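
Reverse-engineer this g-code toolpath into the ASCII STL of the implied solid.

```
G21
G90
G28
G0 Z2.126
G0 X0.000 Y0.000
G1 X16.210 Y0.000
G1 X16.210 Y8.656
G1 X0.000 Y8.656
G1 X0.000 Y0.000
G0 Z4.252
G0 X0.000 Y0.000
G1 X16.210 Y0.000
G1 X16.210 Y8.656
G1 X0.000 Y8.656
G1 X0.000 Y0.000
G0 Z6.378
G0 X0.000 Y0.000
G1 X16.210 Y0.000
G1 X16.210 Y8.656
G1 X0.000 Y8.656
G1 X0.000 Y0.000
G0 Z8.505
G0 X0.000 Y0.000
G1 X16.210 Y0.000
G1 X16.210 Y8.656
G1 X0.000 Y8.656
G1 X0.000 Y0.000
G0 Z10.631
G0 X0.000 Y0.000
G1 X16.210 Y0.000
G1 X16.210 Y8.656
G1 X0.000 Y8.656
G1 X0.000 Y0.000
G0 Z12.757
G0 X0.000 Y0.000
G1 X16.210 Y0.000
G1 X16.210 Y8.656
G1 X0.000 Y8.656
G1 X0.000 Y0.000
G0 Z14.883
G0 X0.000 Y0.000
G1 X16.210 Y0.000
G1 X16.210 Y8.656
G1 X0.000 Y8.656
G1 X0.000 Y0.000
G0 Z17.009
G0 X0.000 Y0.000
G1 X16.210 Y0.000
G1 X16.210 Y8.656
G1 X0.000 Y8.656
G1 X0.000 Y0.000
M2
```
solid part
  facet normal 0.0000 0.0000 -1.0000
    outer loop
      vertex 16.210 8.656 0.000
      vertex 16.210 0.000 0.000
      vertex 0.000 0.000 0.000
    endloop
  endfacet
  facet normal 0.0000 0.0000 -1.0000
    outer loop
      vertex 0.000 8.656 0.000
      vertex 16.210 8.656 0.000
      vertex 0.000 0.000 0.000
    endloop
  endfacet
  facet normal 0.0000 0.0000 1.0000
    outer loop
      vertex 0.000 0.000 17.009
      vertex 16.210 0.000 17.009
      vertex 16.210 8.656 17.009
    endloop
  endfacet
  facet normal 0.0000 0.0000 1.0000
    outer loop
      vertex 0.000 0.000 17.009
      vertex 16.210 8.656 17.009
      vertex 0.000 8.656 17.009
    endloop
  endfacet
  facet normal 0.0000 -1.0000 0.0000
    outer loop
      vertex 0.000 0.000 0.000
      vertex 16.210 0.000 0.000
      vertex 16.210 0.000 17.009
    endloop
  endfacet
  facet normal 0.0000 -1.0000 0.0000
    outer loop
      vertex 0.000 0.000 0.000
      vertex 16.210 0.000 17.009
      vertex 0.000 0.000 17.009
    endloop
  endfacet
  facet normal 0.0000 1.0000 0.0000
    outer loop
      vertex 16.210 8.656 17.009
      vertex 16.210 8.656 0.000
      vertex 0.000 8.656 0.000
    endloop
  endfacet
  facet normal 0.0000 1.0000 0.0000
    outer loop
      vertex 0.000 8.656 17.009
      vertex 16.210 8.656 17.009
      vertex 0.000 8.656 0.000
    endloop
  endfacet
  facet normal -1.0000 0.0000 0.0000
    outer loop
      vertex 0.000 8.656 17.009
      vertex 0.000 8.656 0.000
      vertex 0.000 0.000 0.000
    endloop
  endfacet
  facet normal -1.0000 0.0000 0.0000
    outer loop
      vertex 0.000 0.000 17.009
      vertex 0.000 8.656 17.009
      vertex 0.000 0.000 0.000
    endloop
  endfacet
  facet normal 1.0000 0.0000 0.0000
    outer loop
      vertex 16.210 0.000 0.000
      vertex 16.210 8.656 0.000
      vertex 16.210 8.656 17.009
    endloop
  endfacet
  facet normal 1.0000 0.0000 0.0000
    outer loop
      vertex 16.210 0.000 0.000
      vertex 16.210 8.656 17.009
      vertex 16.210 0.000 17.009
    endloop
  endfacet
endsolid part

The G0 Z moves step by Δz≈2.126 mm. Every layer's G1 loop is the same polygon, so the solid is a straight extrusion of it from z=0 to z≈17. Closing with flat bottom and top caps and triangulating gives 12 facets — a rectangular box, roughly 16.2 × 8.66 mm footprint and 17 mm tall.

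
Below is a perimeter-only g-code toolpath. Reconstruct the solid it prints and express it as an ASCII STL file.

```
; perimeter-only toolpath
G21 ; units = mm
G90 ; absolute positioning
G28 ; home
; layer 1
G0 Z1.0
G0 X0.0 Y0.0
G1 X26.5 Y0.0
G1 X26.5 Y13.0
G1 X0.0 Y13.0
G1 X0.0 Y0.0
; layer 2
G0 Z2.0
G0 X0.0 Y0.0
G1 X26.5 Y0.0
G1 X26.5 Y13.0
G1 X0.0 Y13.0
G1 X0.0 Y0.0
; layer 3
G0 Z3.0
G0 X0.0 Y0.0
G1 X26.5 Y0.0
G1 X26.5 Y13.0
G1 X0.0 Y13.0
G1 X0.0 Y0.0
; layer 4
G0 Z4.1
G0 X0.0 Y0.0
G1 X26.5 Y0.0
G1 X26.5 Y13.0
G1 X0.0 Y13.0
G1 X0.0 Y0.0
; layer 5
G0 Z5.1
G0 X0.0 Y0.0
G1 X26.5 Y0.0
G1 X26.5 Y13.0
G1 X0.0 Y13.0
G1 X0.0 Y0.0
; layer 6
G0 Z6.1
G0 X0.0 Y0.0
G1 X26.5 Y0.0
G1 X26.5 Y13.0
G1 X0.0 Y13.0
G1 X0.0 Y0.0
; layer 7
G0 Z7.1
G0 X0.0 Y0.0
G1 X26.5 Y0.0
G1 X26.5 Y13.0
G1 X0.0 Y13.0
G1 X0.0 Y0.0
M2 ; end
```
solid part
  facet normal 0.0000 0.0000 -1.0000
    outer loop
      vertex 26.5 13.0 0.0
      vertex 26.5 0.0 0.0
      vertex 0.0 0.0 0.0
    endloop
  endfacet
  facet normal 0.0000 0.0000 -1.0000
    outer loop
      vertex 0.0 13.0 0.0
      vertex 26.5 13.0 0.0
      vertex 0.0 0.0 0.0
    endloop
  endfacet
  facet normal 0.0000 0.0000 1.0000
    outer loop
      vertex 0.0 0.0 7.1
      vertex 26.5 0.0 7.1
      vertex 26.5 13.0 7.1
    endloop
  endfacet
  facet normal 0.0000 0.0000 1.0000
    outer loop
      vertex 0.0 0.0 7.1
      vertex 26.5 13.0 7.1
      vertex 0.0 13.0 7.1
    endloop
  endfacet
  facet normal 0.0000 -1.0000 0.0000
    outer loop
      vertex 0.0 0.0 0.0
      vertex 26.5 0.0 0.0
      vertex 26.5 0.0 7.1
    endloop
  endfacet
  facet normal 0.0000 -1.0000 0.0000
    outer loop
      vertex 0.0 0.0 0.0
      vertex 26.5 0.0 7.1
      vertex 0.0 0.0 7.1
    endloop
  endfacet
  facet normal 0.0000 1.0000 0.0000
    outer loop
      vertex 26.5 13.0 7.1
      vertex 26.5 13.0 0.0
      vertex 0.0 13.0 0.0
    endloop
  endfacet
  facet normal 0.0000 1.0000 0.0000
    outer loop
      vertex 0.0 13.0 7.1
      vertex 26.5 13.0 7.1
      vertex 0.0 13.0 0.0
    endloop
  endfacet
  facet normal -1.0000 0.0000 0.0000
    outer loop
      vertex 0.0 13.0 7.1
      vertex 0.0 13.0 0.0
      vertex 0.0 0.0 0.0
    endloop
  endfacet
  facet normal -1.0000 0.0000 0.0000
    outer loop
      vertex 0.0 0.0 7.1
      vertex 0.0 13.0 7.1
      vertex 0.0 0.0 0.0
    endloop
  endfacet
  facet normal 1.0000 0.0000 0.0000
    outer loop
      vertex 26.5 0.0 0.0
      vertex 26.5 13.0 0.0
      vertex 26.5 13.0 7.1
    endloop
  endfacet
  facet normal 1.0000 0.0000 0.0000
    outer loop
      vertex 26.5 0.0 0.0
      vertex 26.5 13.0 7.1
      vertex 26.5 0.0 7.1
    endloop
  endfacet
endsolid part

The G0 Z moves step by Δz≈1.0 mm. Every layer's G1 loop is the same polygon, so the solid is a straight extrusion of it from z=0 to z≈7.1. Closing with flat bottom and top caps and triangulating gives 12 facets — a rectangular box, roughly 26.5 × 13 mm footprint and 7.1 mm tall.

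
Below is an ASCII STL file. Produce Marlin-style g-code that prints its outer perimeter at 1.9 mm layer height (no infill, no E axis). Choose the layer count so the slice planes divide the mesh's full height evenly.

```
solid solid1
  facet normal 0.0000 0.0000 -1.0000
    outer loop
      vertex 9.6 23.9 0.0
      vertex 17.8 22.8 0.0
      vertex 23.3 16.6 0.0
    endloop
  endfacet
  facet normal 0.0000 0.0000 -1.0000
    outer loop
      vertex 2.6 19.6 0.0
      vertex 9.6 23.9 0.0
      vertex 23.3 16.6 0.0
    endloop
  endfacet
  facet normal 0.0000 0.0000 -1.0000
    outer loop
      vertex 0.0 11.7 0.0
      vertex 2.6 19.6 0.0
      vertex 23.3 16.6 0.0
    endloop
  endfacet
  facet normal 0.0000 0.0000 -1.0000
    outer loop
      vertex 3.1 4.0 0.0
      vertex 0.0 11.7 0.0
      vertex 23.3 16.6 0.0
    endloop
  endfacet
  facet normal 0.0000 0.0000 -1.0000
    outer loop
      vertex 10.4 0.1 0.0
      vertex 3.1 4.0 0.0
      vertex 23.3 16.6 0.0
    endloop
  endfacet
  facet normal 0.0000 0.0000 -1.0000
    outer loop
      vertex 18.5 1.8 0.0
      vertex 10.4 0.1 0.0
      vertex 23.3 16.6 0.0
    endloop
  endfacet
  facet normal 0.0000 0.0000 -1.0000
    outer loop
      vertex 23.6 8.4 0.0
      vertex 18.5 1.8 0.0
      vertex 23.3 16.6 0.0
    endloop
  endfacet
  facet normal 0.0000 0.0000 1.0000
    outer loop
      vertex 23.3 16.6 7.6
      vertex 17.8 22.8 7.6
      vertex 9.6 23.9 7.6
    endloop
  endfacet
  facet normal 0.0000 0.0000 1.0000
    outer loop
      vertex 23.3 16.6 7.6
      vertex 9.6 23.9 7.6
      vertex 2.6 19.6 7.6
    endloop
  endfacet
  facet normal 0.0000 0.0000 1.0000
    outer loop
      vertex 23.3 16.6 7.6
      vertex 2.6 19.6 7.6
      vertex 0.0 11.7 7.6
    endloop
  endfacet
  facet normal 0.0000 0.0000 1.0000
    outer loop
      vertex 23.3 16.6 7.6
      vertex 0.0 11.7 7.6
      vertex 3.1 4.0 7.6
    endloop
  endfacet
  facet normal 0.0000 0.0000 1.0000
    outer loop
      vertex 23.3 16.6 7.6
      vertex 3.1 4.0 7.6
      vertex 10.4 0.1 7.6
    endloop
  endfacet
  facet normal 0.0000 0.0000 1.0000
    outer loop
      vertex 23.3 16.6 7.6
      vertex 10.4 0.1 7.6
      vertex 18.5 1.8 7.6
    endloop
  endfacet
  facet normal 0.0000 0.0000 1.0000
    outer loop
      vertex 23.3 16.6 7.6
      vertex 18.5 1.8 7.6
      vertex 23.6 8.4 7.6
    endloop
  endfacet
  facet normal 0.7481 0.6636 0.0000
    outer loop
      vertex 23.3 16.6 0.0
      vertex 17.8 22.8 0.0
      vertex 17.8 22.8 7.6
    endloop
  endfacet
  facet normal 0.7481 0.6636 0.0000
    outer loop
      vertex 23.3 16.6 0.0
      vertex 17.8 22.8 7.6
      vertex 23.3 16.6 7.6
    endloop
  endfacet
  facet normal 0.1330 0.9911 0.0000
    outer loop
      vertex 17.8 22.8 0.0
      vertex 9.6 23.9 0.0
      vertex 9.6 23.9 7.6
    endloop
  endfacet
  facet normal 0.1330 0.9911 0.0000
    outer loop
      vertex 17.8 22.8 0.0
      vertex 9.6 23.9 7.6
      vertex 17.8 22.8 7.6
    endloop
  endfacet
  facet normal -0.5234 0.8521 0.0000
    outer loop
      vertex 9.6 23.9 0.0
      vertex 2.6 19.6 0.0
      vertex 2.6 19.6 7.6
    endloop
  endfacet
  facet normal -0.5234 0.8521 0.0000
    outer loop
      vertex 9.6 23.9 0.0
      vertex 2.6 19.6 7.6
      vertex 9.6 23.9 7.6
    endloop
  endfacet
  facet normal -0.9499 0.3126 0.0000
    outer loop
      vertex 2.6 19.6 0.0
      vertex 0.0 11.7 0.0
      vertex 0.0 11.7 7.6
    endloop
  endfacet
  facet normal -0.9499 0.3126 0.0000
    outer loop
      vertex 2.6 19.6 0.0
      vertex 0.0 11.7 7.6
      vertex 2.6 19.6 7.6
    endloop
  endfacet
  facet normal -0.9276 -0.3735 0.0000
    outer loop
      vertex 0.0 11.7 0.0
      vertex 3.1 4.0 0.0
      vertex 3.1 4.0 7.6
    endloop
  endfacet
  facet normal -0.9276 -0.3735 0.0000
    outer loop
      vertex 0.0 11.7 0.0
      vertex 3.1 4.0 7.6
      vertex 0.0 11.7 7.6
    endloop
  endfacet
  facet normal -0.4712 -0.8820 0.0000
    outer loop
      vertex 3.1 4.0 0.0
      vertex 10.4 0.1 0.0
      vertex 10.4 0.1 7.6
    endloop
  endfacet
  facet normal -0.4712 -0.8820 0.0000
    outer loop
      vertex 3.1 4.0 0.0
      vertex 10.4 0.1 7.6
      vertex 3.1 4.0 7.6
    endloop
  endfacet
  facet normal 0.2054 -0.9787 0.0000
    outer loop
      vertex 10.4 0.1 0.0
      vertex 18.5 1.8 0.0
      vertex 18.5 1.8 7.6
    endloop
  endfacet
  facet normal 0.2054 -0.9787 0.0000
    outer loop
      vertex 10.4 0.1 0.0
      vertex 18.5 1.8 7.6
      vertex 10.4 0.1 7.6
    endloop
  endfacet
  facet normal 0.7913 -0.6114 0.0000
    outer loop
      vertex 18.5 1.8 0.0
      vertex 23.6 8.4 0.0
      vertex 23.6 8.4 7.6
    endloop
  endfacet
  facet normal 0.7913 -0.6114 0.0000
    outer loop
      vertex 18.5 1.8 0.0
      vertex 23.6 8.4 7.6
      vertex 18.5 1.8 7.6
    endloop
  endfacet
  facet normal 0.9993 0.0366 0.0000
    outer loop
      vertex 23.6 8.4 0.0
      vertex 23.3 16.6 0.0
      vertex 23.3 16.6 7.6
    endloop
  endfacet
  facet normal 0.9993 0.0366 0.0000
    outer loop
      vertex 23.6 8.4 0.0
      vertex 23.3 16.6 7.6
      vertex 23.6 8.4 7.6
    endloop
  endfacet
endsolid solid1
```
; perimeter-only toolpath
G21 ; units = mm
G90 ; absolute positioning
G28 ; home
; layer 1
G0 Z1.9
G0 X23.3 Y16.6
G1 X17.8 Y22.8
G1 X9.6 Y23.9
G1 X2.6 Y19.6
G1 X0.0 Y11.7
G1 X3.1 Y4.0
G1 X10.4 Y0.1
G1 X18.5 Y1.8
G1 X23.6 Y8.4
G1 X23.3 Y16.6
; layer 2
G0 Z3.8
G0 X23.3 Y16.6
G1 X17.8 Y22.8
G1 X9.6 Y23.9
G1 X2.6 Y19.6
G1 X0.0 Y11.7
G1 X3.1 Y4.0
G1 X10.4 Y0.1
G1 X18.5 Y1.8
G1 X23.6 Y8.4
G1 X23.3 Y16.6
; layer 3
G0 Z5.7
G0 X23.3 Y16.6
G1 X17.8 Y22.8
G1 X9.6 Y23.9
G1 X2.6 Y19.6
G1 X0.0 Y11.7
G1 X3.1 Y4.0
G1 X10.4 Y0.1
G1 X18.5 Y1.8
G1 X23.6 Y8.4
G1 X23.3 Y16.6
; layer 4
G0 Z7.6
G0 X23.3 Y16.6
G1 X17.8 Y22.8
G1 X9.6 Y23.9
G1 X2.6 Y19.6
G1 X0.0 Y11.7
G1 X3.1 Y4.0
G1 X10.4 Y0.1
G1 X18.5 Y1.8
G1 X23.6 Y8.4
G1 X23.3 Y16.6
M2 ; end

The solid is a regular 9-sided prism (a cylinder approximated with 9 flat sides), circumscribed radius ≈ 12.1 mm, height ≈ 7.6 mm. Slicing at Δz = 1.9 mm — 4 equal slices spanning the solid's height, so layer i sits at z = i·h/4 — gives 4 non-empty perimeters. Each is a 9-segment closed polygon; G0 lifts to the layer z and rapids to the start vertex, then G1 traces the edges.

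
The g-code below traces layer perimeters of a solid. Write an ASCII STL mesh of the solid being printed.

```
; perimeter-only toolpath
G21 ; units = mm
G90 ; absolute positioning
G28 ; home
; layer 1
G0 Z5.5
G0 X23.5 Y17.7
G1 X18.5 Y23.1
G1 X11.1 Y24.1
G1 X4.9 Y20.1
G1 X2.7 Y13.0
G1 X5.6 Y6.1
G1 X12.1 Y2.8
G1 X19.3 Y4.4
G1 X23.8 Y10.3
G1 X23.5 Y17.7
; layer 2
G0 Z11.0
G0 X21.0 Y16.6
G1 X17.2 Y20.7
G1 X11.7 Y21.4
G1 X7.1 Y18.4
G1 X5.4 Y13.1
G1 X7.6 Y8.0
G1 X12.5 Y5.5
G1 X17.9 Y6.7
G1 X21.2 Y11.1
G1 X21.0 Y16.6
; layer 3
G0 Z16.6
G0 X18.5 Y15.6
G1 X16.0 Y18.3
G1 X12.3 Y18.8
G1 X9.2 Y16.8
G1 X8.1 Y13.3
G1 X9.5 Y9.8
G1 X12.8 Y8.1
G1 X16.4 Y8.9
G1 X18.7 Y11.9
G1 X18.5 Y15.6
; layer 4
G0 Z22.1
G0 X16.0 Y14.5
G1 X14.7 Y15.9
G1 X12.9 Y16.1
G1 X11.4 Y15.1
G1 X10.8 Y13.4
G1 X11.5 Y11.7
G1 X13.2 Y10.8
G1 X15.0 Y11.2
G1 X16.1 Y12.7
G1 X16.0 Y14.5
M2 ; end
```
solid part
  facet normal 0.0000 0.0000 -1.0000
    outer loop
      vertex 10.5 26.7 0.0
      vertex 19.7 25.5 0.0
      vertex 26.0 18.7 0.0
    endloop
  endfacet
  facet normal 0.0000 0.0000 -1.0000
    outer loop
      vertex 2.8 21.7 0.0
      vertex 10.5 26.7 0.0
      vertex 26.0 18.7 0.0
    endloop
  endfacet
  facet normal 0.0000 0.0000 -1.0000
    outer loop
      vertex 0.0 12.9 0.0
      vertex 2.8 21.7 0.0
      vertex 26.0 18.7 0.0
    endloop
  endfacet
  facet normal 0.0000 0.0000 -1.0000
    outer loop
      vertex 3.6 4.3 0.0
      vertex 0.0 12.9 0.0
      vertex 26.0 18.7 0.0
    endloop
  endfacet
  facet normal 0.0000 0.0000 -1.0000
    outer loop
      vertex 11.8 0.1 0.0
      vertex 3.6 4.3 0.0
      vertex 26.0 18.7 0.0
    endloop
  endfacet
  facet normal 0.0000 0.0000 -1.0000
    outer loop
      vertex 20.8 2.1 0.0
      vertex 11.8 0.1 0.0
      vertex 26.0 18.7 0.0
    endloop
  endfacet
  facet normal 0.0000 0.0000 -1.0000
    outer loop
      vertex 26.4 9.5 0.0
      vertex 20.8 2.1 0.0
      vertex 26.0 18.7 0.0
    endloop
  endfacet
  facet normal 0.6664 0.6174 0.4181
    outer loop
      vertex 26.0 18.7 0.0
      vertex 19.7 25.5 0.0
      vertex 13.5 13.5 27.6
    endloop
  endfacet
  facet normal 0.1175 0.9008 0.4180
    outer loop
      vertex 19.7 25.5 0.0
      vertex 10.5 26.7 0.0
      vertex 13.5 13.5 27.6
    endloop
  endfacet
  facet normal -0.4947 0.7619 0.4181
    outer loop
      vertex 10.5 26.7 0.0
      vertex 2.8 21.7 0.0
      vertex 13.5 13.5 27.6
    endloop
  endfacet
  facet normal -0.8659 0.2755 0.4175
    outer loop
      vertex 2.8 21.7 0.0
      vertex 0.0 12.9 0.0
      vertex 13.5 13.5 27.6
    endloop
  endfacet
  facet normal -0.8382 -0.3509 0.4176
    outer loop
      vertex 0.0 12.9 0.0
      vertex 3.6 4.3 0.0
      vertex 13.5 13.5 27.6
    endloop
  endfacet
  facet normal -0.4141 -0.8085 0.4181
    outer loop
      vertex 3.6 4.3 0.0
      vertex 11.8 0.1 0.0
      vertex 13.5 13.5 27.6
    endloop
  endfacet
  facet normal 0.1970 -0.8867 0.4183
    outer loop
      vertex 11.8 0.1 0.0
      vertex 20.8 2.1 0.0
      vertex 13.5 13.5 27.6
    endloop
  endfacet
  facet normal 0.7244 -0.5482 0.4180
    outer loop
      vertex 20.8 2.1 0.0
      vertex 26.4 9.5 0.0
      vertex 13.5 13.5 27.6
    endloop
  endfacet
  facet normal 0.9074 0.0395 0.4184
    outer loop
      vertex 26.4 9.5 0.0
      vertex 26.0 18.7 0.0
      vertex 13.5 13.5 27.6
    endloop
  endfacet
endsolid part

The G0 Z moves step by Δz≈5.5 mm. The G1 loops shrink linearly with z, so the solid tapers from its base footprint up to z≈27.6. Closing with a flat bottom cap and the tapered top and triangulating gives 16 facets — a regular 9-sided pyramid, base circumscribed radius ≈ 13.5 mm, apex at z ≈ 27.6 mm.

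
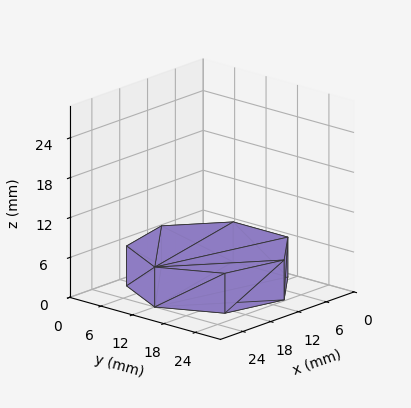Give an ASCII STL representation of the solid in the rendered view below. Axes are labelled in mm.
Reading the render: the shape is a regular 7-sided prism (a cylinder approximated with 7 flat sides), circumscribed radius ≈ 12 mm, height ≈ 6 mm (dimensions read to the nearest mm from the axis ticks). For the STL, each face is triangulated and given an outward normal.

solid part
  facet normal 0.0000 0.0000 -1.0000
    outer loop
      vertex 9.33 23.70 0.00
      vertex 19.48 21.38 0.00
      vertex 24.00 12.00 0.00
    endloop
  endfacet
  facet normal 0.0000 0.0000 -1.0000
    outer loop
      vertex 1.19 17.21 0.00
      vertex 9.33 23.70 0.00
      vertex 24.00 12.00 0.00
    endloop
  endfacet
  facet normal 0.0000 0.0000 -1.0000
    outer loop
      vertex 1.19 6.79 0.00
      vertex 1.19 17.21 0.00
      vertex 24.00 12.00 0.00
    endloop
  endfacet
  facet normal 0.0000 0.0000 -1.0000
    outer loop
      vertex 9.33 0.30 0.00
      vertex 1.19 6.79 0.00
      vertex 24.00 12.00 0.00
    endloop
  endfacet
  facet normal 0.0000 0.0000 -1.0000
    outer loop
      vertex 19.48 2.62 0.00
      vertex 9.33 0.30 0.00
      vertex 24.00 12.00 0.00
    endloop
  endfacet
  facet normal 0.0000 0.0000 1.0000
    outer loop
      vertex 24.00 12.00 6.00
      vertex 19.48 21.38 6.00
      vertex 9.33 23.70 6.00
    endloop
  endfacet
  facet normal 0.0000 0.0000 1.0000
    outer loop
      vertex 24.00 12.00 6.00
      vertex 9.33 23.70 6.00
      vertex 1.19 17.21 6.00
    endloop
  endfacet
  facet normal 0.0000 0.0000 1.0000
    outer loop
      vertex 24.00 12.00 6.00
      vertex 1.19 17.21 6.00
      vertex 1.19 6.79 6.00
    endloop
  endfacet
  facet normal 0.0000 0.0000 1.0000
    outer loop
      vertex 24.00 12.00 6.00
      vertex 1.19 6.79 6.00
      vertex 9.33 0.30 6.00
    endloop
  endfacet
  facet normal 0.0000 0.0000 1.0000
    outer loop
      vertex 24.00 12.00 6.00
      vertex 9.33 0.30 6.00
      vertex 19.48 2.62 6.00
    endloop
  endfacet
  facet normal 0.9009 0.4341 0.0000
    outer loop
      vertex 24.00 12.00 0.00
      vertex 19.48 21.38 0.00
      vertex 19.48 21.38 6.00
    endloop
  endfacet
  facet normal 0.9009 0.4341 0.0000
    outer loop
      vertex 24.00 12.00 0.00
      vertex 19.48 21.38 6.00
      vertex 24.00 12.00 6.00
    endloop
  endfacet
  facet normal 0.2228 0.9749 0.0000
    outer loop
      vertex 19.48 21.38 0.00
      vertex 9.33 23.70 0.00
      vertex 9.33 23.70 6.00
    endloop
  endfacet
  facet normal 0.2228 0.9749 0.0000
    outer loop
      vertex 19.48 21.38 0.00
      vertex 9.33 23.70 6.00
      vertex 19.48 21.38 6.00
    endloop
  endfacet
  facet normal -0.6234 0.7819 0.0000
    outer loop
      vertex 9.33 23.70 0.00
      vertex 1.19 17.21 0.00
      vertex 1.19 17.21 6.00
    endloop
  endfacet
  facet normal -0.6234 0.7819 0.0000
    outer loop
      vertex 9.33 23.70 0.00
      vertex 1.19 17.21 6.00
      vertex 9.33 23.70 6.00
    endloop
  endfacet
  facet normal -1.0000 0.0000 0.0000
    outer loop
      vertex 1.19 17.21 0.00
      vertex 1.19 6.79 0.00
      vertex 1.19 6.79 6.00
    endloop
  endfacet
  facet normal -1.0000 0.0000 0.0000
    outer loop
      vertex 1.19 17.21 0.00
      vertex 1.19 6.79 6.00
      vertex 1.19 17.21 6.00
    endloop
  endfacet
  facet normal -0.6234 -0.7819 0.0000
    outer loop
      vertex 1.19 6.79 0.00
      vertex 9.33 0.30 0.00
      vertex 9.33 0.30 6.00
    endloop
  endfacet
  facet normal -0.6234 -0.7819 0.0000
    outer loop
      vertex 1.19 6.79 0.00
      vertex 9.33 0.30 6.00
      vertex 1.19 6.79 6.00
    endloop
  endfacet
  facet normal 0.2228 -0.9749 0.0000
    outer loop
      vertex 9.33 0.30 0.00
      vertex 19.48 2.62 0.00
      vertex 19.48 2.62 6.00
    endloop
  endfacet
  facet normal 0.2228 -0.9749 0.0000
    outer loop
      vertex 9.33 0.30 0.00
      vertex 19.48 2.62 6.00
      vertex 9.33 0.30 6.00
    endloop
  endfacet
  facet normal 0.9009 -0.4341 0.0000
    outer loop
      vertex 19.48 2.62 0.00
      vertex 24.00 12.00 0.00
      vertex 24.00 12.00 6.00
    endloop
  endfacet
  facet normal 0.9009 -0.4341 0.0000
    outer loop
      vertex 19.48 2.62 0.00
      vertex 24.00 12.00 6.00
      vertex 19.48 2.62 6.00
    endloop
  endfacet
endsolid part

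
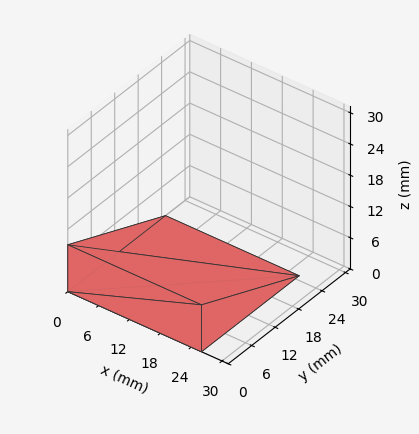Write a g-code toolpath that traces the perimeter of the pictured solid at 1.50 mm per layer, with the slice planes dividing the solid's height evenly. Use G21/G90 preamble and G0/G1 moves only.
Reading the render: the shape is a wedge (ramp): 26 × 25 mm base, rising to 9 mm along the y=0 edge and sloping linearly to z=0 at y=25 (dimensions read to the nearest mm from the axis ticks). For the g-code, the solid's height is divided into equal slices at the stated Δz and each level perimeter traced with G1 moves after a G0 lift.

; perimeter-only toolpath
G21 ; units = mm
G90 ; absolute positioning
G28 ; home
; layer 1
G0 Z1.50
G0 X0.00 Y0.00
G1 X26.00 Y0.00
G1 X26.00 Y20.83
G1 X0.00 Y20.83
G1 X0.00 Y0.00
; layer 2
G0 Z3.00
G0 X0.00 Y0.00
G1 X26.00 Y0.00
G1 X26.00 Y16.67
G1 X0.00 Y16.67
G1 X0.00 Y0.00
; layer 3
G0 Z4.50
G0 X0.00 Y0.00
G1 X26.00 Y0.00
G1 X26.00 Y12.50
G1 X0.00 Y12.50
G1 X0.00 Y0.00
; layer 4
G0 Z6.00
G0 X0.00 Y0.00
G1 X26.00 Y0.00
G1 X26.00 Y8.33
G1 X0.00 Y8.33
G1 X0.00 Y0.00
; layer 5
G0 Z7.50
G0 X0.00 Y0.00
G1 X26.00 Y0.00
G1 X26.00 Y4.17
G1 X0.00 Y4.17
G1 X0.00 Y0.00
M2 ; end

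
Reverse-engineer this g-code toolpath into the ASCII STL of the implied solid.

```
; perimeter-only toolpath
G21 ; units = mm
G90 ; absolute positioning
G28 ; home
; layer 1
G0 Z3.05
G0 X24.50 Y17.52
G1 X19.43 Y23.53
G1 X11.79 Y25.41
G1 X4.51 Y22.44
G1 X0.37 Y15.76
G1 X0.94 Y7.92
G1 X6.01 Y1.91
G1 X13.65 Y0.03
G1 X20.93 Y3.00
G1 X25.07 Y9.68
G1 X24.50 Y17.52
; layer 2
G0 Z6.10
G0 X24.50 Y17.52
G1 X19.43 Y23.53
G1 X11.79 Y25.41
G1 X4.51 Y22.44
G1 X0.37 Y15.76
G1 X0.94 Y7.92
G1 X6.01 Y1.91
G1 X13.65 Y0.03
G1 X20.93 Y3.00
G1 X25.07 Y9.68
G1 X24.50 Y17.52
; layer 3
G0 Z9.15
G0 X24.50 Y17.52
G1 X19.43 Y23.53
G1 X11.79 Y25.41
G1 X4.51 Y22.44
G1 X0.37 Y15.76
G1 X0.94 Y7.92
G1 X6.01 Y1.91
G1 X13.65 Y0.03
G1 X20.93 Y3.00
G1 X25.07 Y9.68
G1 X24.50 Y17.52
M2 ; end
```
solid part
  facet normal 0.0000 0.0000 -1.0000
    outer loop
      vertex 11.79 25.41 0.00
      vertex 19.43 23.53 0.00
      vertex 24.50 17.52 0.00
    endloop
  endfacet
  facet normal 0.0000 0.0000 -1.0000
    outer loop
      vertex 4.51 22.44 0.00
      vertex 11.79 25.41 0.00
      vertex 24.50 17.52 0.00
    endloop
  endfacet
  facet normal 0.0000 0.0000 -1.0000
    outer loop
      vertex 0.37 15.76 0.00
      vertex 4.51 22.44 0.00
      vertex 24.50 17.52 0.00
    endloop
  endfacet
  facet normal 0.0000 0.0000 -1.0000
    outer loop
      vertex 0.94 7.92 0.00
      vertex 0.37 15.76 0.00
      vertex 24.50 17.52 0.00
    endloop
  endfacet
  facet normal 0.0000 0.0000 -1.0000
    outer loop
      vertex 6.01 1.91 0.00
      vertex 0.94 7.92 0.00
      vertex 24.50 17.52 0.00
    endloop
  endfacet
  facet normal 0.0000 0.0000 -1.0000
    outer loop
      vertex 13.65 0.03 0.00
      vertex 6.01 1.91 0.00
      vertex 24.50 17.52 0.00
    endloop
  endfacet
  facet normal 0.0000 0.0000 -1.0000
    outer loop
      vertex 20.93 3.00 0.00
      vertex 13.65 0.03 0.00
      vertex 24.50 17.52 0.00
    endloop
  endfacet
  facet normal 0.0000 0.0000 -1.0000
    outer loop
      vertex 25.07 9.68 0.00
      vertex 20.93 3.00 0.00
      vertex 24.50 17.52 0.00
    endloop
  endfacet
  facet normal 0.0000 0.0000 1.0000
    outer loop
      vertex 24.50 17.52 9.15
      vertex 19.43 23.53 9.15
      vertex 11.79 25.41 9.15
    endloop
  endfacet
  facet normal 0.0000 0.0000 1.0000
    outer loop
      vertex 24.50 17.52 9.15
      vertex 11.79 25.41 9.15
      vertex 4.51 22.44 9.15
    endloop
  endfacet
  facet normal 0.0000 0.0000 1.0000
    outer loop
      vertex 24.50 17.52 9.15
      vertex 4.51 22.44 9.15
      vertex 0.37 15.76 9.15
    endloop
  endfacet
  facet normal 0.0000 0.0000 1.0000
    outer loop
      vertex 24.50 17.52 9.15
      vertex 0.37 15.76 9.15
      vertex 0.94 7.92 9.15
    endloop
  endfacet
  facet normal 0.0000 0.0000 1.0000
    outer loop
      vertex 24.50 17.52 9.15
      vertex 0.94 7.92 9.15
      vertex 6.01 1.91 9.15
    endloop
  endfacet
  facet normal 0.0000 0.0000 1.0000
    outer loop
      vertex 24.50 17.52 9.15
      vertex 6.01 1.91 9.15
      vertex 13.65 0.03 9.15
    endloop
  endfacet
  facet normal 0.0000 0.0000 1.0000
    outer loop
      vertex 24.50 17.52 9.15
      vertex 13.65 0.03 9.15
      vertex 20.93 3.00 9.15
    endloop
  endfacet
  facet normal 0.0000 0.0000 1.0000
    outer loop
      vertex 24.50 17.52 9.15
      vertex 20.93 3.00 9.15
      vertex 25.07 9.68 9.15
    endloop
  endfacet
  facet normal 0.7644 0.6448 0.0000
    outer loop
      vertex 24.50 17.52 0.00
      vertex 19.43 23.53 0.00
      vertex 19.43 23.53 9.15
    endloop
  endfacet
  facet normal 0.7644 0.6448 0.0000
    outer loop
      vertex 24.50 17.52 0.00
      vertex 19.43 23.53 9.15
      vertex 24.50 17.52 9.15
    endloop
  endfacet
  facet normal 0.2389 0.9710 0.0000
    outer loop
      vertex 19.43 23.53 0.00
      vertex 11.79 25.41 0.00
      vertex 11.79 25.41 9.15
    endloop
  endfacet
  facet normal 0.2389 0.9710 0.0000
    outer loop
      vertex 19.43 23.53 0.00
      vertex 11.79 25.41 9.15
      vertex 19.43 23.53 9.15
    endloop
  endfacet
  facet normal -0.3777 0.9259 0.0000
    outer loop
      vertex 11.79 25.41 0.00
      vertex 4.51 22.44 0.00
      vertex 4.51 22.44 9.15
    endloop
  endfacet
  facet normal -0.3777 0.9259 0.0000
    outer loop
      vertex 11.79 25.41 0.00
      vertex 4.51 22.44 9.15
      vertex 11.79 25.41 9.15
    endloop
  endfacet
  facet normal -0.8500 0.5268 0.0000
    outer loop
      vertex 4.51 22.44 0.00
      vertex 0.37 15.76 0.00
      vertex 0.37 15.76 9.15
    endloop
  endfacet
  facet normal -0.8500 0.5268 0.0000
    outer loop
      vertex 4.51 22.44 0.00
      vertex 0.37 15.76 9.15
      vertex 4.51 22.44 9.15
    endloop
  endfacet
  facet normal -0.9974 -0.0725 0.0000
    outer loop
      vertex 0.37 15.76 0.00
      vertex 0.94 7.92 0.00
      vertex 0.94 7.92 9.15
    endloop
  endfacet
  facet normal -0.9974 -0.0725 0.0000
    outer loop
      vertex 0.37 15.76 0.00
      vertex 0.94 7.92 9.15
      vertex 0.37 15.76 9.15
    endloop
  endfacet
  facet normal -0.7644 -0.6448 0.0000
    outer loop
      vertex 0.94 7.92 0.00
      vertex 6.01 1.91 0.00
      vertex 6.01 1.91 9.15
    endloop
  endfacet
  facet normal -0.7644 -0.6448 0.0000
    outer loop
      vertex 0.94 7.92 0.00
      vertex 6.01 1.91 9.15
      vertex 0.94 7.92 9.15
    endloop
  endfacet
  facet normal -0.2389 -0.9710 0.0000
    outer loop
      vertex 6.01 1.91 0.00
      vertex 13.65 0.03 0.00
      vertex 13.65 0.03 9.15
    endloop
  endfacet
  facet normal -0.2389 -0.9710 0.0000
    outer loop
      vertex 6.01 1.91 0.00
      vertex 13.65 0.03 9.15
      vertex 6.01 1.91 9.15
    endloop
  endfacet
  facet normal 0.3777 -0.9259 0.0000
    outer loop
      vertex 13.65 0.03 0.00
      vertex 20.93 3.00 0.00
      vertex 20.93 3.00 9.15
    endloop
  endfacet
  facet normal 0.3777 -0.9259 0.0000
    outer loop
      vertex 13.65 0.03 0.00
      vertex 20.93 3.00 9.15
      vertex 13.65 0.03 9.15
    endloop
  endfacet
  facet normal 0.8500 -0.5268 0.0000
    outer loop
      vertex 20.93 3.00 0.00
      vertex 25.07 9.68 0.00
      vertex 25.07 9.68 9.15
    endloop
  endfacet
  facet normal 0.8500 -0.5268 0.0000
    outer loop
      vertex 20.93 3.00 0.00
      vertex 25.07 9.68 9.15
      vertex 20.93 3.00 9.15
    endloop
  endfacet
  facet normal 0.9974 0.0725 0.0000
    outer loop
      vertex 25.07 9.68 0.00
      vertex 24.50 17.52 0.00
      vertex 24.50 17.52 9.15
    endloop
  endfacet
  facet normal 0.9974 0.0725 0.0000
    outer loop
      vertex 25.07 9.68 0.00
      vertex 24.50 17.52 9.15
      vertex 25.07 9.68 9.15
    endloop
  endfacet
endsolid part

The G0 Z moves step by Δz≈3.05 mm. Every layer's G1 loop is the same polygon, so the solid is a straight extrusion of it from z=0 to z≈9.15. Closing with flat bottom and top caps and triangulating gives 36 facets — a regular 10-sided prism (a cylinder approximated with 10 flat sides), circumscribed radius ≈ 12.7 mm, height ≈ 9.15 mm.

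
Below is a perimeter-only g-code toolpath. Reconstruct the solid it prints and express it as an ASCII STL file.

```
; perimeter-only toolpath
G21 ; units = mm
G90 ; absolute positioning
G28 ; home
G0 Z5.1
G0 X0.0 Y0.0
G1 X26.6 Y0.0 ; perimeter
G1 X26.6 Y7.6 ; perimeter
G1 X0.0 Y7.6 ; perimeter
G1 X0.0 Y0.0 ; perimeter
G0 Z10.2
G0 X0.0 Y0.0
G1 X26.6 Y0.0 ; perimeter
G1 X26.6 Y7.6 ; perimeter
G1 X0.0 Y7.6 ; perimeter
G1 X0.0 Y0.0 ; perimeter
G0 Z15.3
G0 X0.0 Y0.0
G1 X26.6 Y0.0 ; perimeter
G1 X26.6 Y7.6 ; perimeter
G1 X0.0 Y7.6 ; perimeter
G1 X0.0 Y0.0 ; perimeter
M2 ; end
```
solid part
  facet normal 0.0000 0.0000 -1.0000
    outer loop
      vertex 26.6 7.6 0.0
      vertex 26.6 0.0 0.0
      vertex 0.0 0.0 0.0
    endloop
  endfacet
  facet normal 0.0000 0.0000 -1.0000
    outer loop
      vertex 0.0 7.6 0.0
      vertex 26.6 7.6 0.0
      vertex 0.0 0.0 0.0
    endloop
  endfacet
  facet normal 0.0000 0.0000 1.0000
    outer loop
      vertex 0.0 0.0 15.3
      vertex 26.6 0.0 15.3
      vertex 26.6 7.6 15.3
    endloop
  endfacet
  facet normal 0.0000 0.0000 1.0000
    outer loop
      vertex 0.0 0.0 15.3
      vertex 26.6 7.6 15.3
      vertex 0.0 7.6 15.3
    endloop
  endfacet
  facet normal 0.0000 -1.0000 0.0000
    outer loop
      vertex 0.0 0.0 0.0
      vertex 26.6 0.0 0.0
      vertex 26.6 0.0 15.3
    endloop
  endfacet
  facet normal 0.0000 -1.0000 0.0000
    outer loop
      vertex 0.0 0.0 0.0
      vertex 26.6 0.0 15.3
      vertex 0.0 0.0 15.3
    endloop
  endfacet
  facet normal 0.0000 1.0000 0.0000
    outer loop
      vertex 26.6 7.6 15.3
      vertex 26.6 7.6 0.0
      vertex 0.0 7.6 0.0
    endloop
  endfacet
  facet normal 0.0000 1.0000 0.0000
    outer loop
      vertex 0.0 7.6 15.3
      vertex 26.6 7.6 15.3
      vertex 0.0 7.6 0.0
    endloop
  endfacet
  facet normal -1.0000 0.0000 0.0000
    outer loop
      vertex 0.0 7.6 15.3
      vertex 0.0 7.6 0.0
      vertex 0.0 0.0 0.0
    endloop
  endfacet
  facet normal -1.0000 0.0000 0.0000
    outer loop
      vertex 0.0 0.0 15.3
      vertex 0.0 7.6 15.3
      vertex 0.0 0.0 0.0
    endloop
  endfacet
  facet normal 1.0000 0.0000 0.0000
    outer loop
      vertex 26.6 0.0 0.0
      vertex 26.6 7.6 0.0
      vertex 26.6 7.6 15.3
    endloop
  endfacet
  facet normal 1.0000 0.0000 0.0000
    outer loop
      vertex 26.6 0.0 0.0
      vertex 26.6 7.6 15.3
      vertex 26.6 0.0 15.3
    endloop
  endfacet
endsolid part

The G0 Z moves step by Δz≈5.1 mm. Every layer's G1 loop is the same polygon, so the solid is a straight extrusion of it from z=0 to z≈15.3. Closing with flat bottom and top caps and triangulating gives 12 facets — a rectangular box, roughly 26.6 × 7.6 mm footprint and 15.3 mm tall.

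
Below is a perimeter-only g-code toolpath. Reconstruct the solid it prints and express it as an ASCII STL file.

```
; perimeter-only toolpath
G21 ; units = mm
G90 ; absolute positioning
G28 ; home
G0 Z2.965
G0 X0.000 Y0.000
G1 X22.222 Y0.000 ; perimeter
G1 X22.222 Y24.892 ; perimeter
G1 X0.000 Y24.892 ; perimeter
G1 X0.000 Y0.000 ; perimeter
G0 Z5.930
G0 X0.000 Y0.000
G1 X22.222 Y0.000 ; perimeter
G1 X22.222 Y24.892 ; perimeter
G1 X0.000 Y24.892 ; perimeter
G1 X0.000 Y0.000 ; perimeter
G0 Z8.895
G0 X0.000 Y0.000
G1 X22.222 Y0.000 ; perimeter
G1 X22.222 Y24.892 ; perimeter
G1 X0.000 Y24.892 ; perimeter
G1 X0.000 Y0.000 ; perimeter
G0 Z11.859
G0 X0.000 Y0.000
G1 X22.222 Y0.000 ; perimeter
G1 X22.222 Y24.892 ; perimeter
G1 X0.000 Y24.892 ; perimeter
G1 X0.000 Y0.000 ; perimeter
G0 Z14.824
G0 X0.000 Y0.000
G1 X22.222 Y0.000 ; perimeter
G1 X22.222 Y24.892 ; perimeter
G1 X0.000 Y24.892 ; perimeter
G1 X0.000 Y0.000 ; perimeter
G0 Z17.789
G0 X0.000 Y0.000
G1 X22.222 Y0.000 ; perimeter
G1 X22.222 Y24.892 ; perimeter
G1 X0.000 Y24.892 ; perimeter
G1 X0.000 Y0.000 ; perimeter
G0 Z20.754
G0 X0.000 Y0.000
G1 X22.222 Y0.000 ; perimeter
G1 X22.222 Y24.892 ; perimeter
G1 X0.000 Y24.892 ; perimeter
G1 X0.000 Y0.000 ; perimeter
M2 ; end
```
solid part
  facet normal 0.0000 0.0000 -1.0000
    outer loop
      vertex 22.222 24.892 0.000
      vertex 22.222 0.000 0.000
      vertex 0.000 0.000 0.000
    endloop
  endfacet
  facet normal 0.0000 0.0000 -1.0000
    outer loop
      vertex 0.000 24.892 0.000
      vertex 22.222 24.892 0.000
      vertex 0.000 0.000 0.000
    endloop
  endfacet
  facet normal 0.0000 0.0000 1.0000
    outer loop
      vertex 0.000 0.000 20.754
      vertex 22.222 0.000 20.754
      vertex 22.222 24.892 20.754
    endloop
  endfacet
  facet normal 0.0000 0.0000 1.0000
    outer loop
      vertex 0.000 0.000 20.754
      vertex 22.222 24.892 20.754
      vertex 0.000 24.892 20.754
    endloop
  endfacet
  facet normal 0.0000 -1.0000 0.0000
    outer loop
      vertex 0.000 0.000 0.000
      vertex 22.222 0.000 0.000
      vertex 22.222 0.000 20.754
    endloop
  endfacet
  facet normal 0.0000 -1.0000 0.0000
    outer loop
      vertex 0.000 0.000 0.000
      vertex 22.222 0.000 20.754
      vertex 0.000 0.000 20.754
    endloop
  endfacet
  facet normal 0.0000 1.0000 0.0000
    outer loop
      vertex 22.222 24.892 20.754
      vertex 22.222 24.892 0.000
      vertex 0.000 24.892 0.000
    endloop
  endfacet
  facet normal 0.0000 1.0000 0.0000
    outer loop
      vertex 0.000 24.892 20.754
      vertex 22.222 24.892 20.754
      vertex 0.000 24.892 0.000
    endloop
  endfacet
  facet normal -1.0000 0.0000 0.0000
    outer loop
      vertex 0.000 24.892 20.754
      vertex 0.000 24.892 0.000
      vertex 0.000 0.000 0.000
    endloop
  endfacet
  facet normal -1.0000 0.0000 0.0000
    outer loop
      vertex 0.000 0.000 20.754
      vertex 0.000 24.892 20.754
      vertex 0.000 0.000 0.000
    endloop
  endfacet
  facet normal 1.0000 0.0000 0.0000
    outer loop
      vertex 22.222 0.000 0.000
      vertex 22.222 24.892 0.000
      vertex 22.222 24.892 20.754
    endloop
  endfacet
  facet normal 1.0000 0.0000 0.0000
    outer loop
      vertex 22.222 0.000 0.000
      vertex 22.222 24.892 20.754
      vertex 22.222 0.000 20.754
    endloop
  endfacet
endsolid part

The G0 Z moves step by Δz≈2.965 mm. Every layer's G1 loop is the same polygon, so the solid is a straight extrusion of it from z=0 to z≈20.8. Closing with flat bottom and top caps and triangulating gives 12 facets — a rectangular box, roughly 22.2 × 24.9 mm footprint and 20.8 mm tall.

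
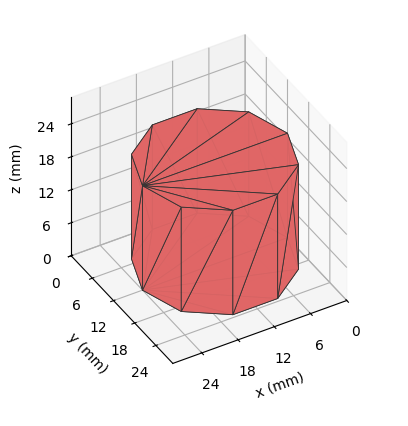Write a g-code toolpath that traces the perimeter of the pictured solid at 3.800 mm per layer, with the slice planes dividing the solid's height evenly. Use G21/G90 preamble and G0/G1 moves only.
Reading the render: the shape is a regular 10-sided prism (a cylinder approximated with 10 flat sides), circumscribed radius ≈ 12 mm, height ≈ 19 mm (dimensions read to the nearest mm from the axis ticks). For the g-code, the solid's height is divided into equal slices at the stated Δz and each level perimeter traced with G1 moves after a G0 lift.

; perimeter-only toolpath
G21 ; units = mm
G90 ; absolute positioning
G28 ; home
; layer 1
G0 Z3.800
G0 X24.000 Y12.000
G1 X21.708 Y19.053
G1 X15.708 Y23.413
G1 X8.292 Y23.413
G1 X2.292 Y19.053
G1 X0.000 Y12.000
G1 X2.292 Y4.947
G1 X8.292 Y0.587
G1 X15.708 Y0.587
G1 X21.708 Y4.947
G1 X24.000 Y12.000
; layer 2
G0 Z7.600
G0 X24.000 Y12.000
G1 X21.708 Y19.053
G1 X15.708 Y23.413
G1 X8.292 Y23.413
G1 X2.292 Y19.053
G1 X0.000 Y12.000
G1 X2.292 Y4.947
G1 X8.292 Y0.587
G1 X15.708 Y0.587
G1 X21.708 Y4.947
G1 X24.000 Y12.000
; layer 3
G0 Z11.400
G0 X24.000 Y12.000
G1 X21.708 Y19.053
G1 X15.708 Y23.413
G1 X8.292 Y23.413
G1 X2.292 Y19.053
G1 X0.000 Y12.000
G1 X2.292 Y4.947
G1 X8.292 Y0.587
G1 X15.708 Y0.587
G1 X21.708 Y4.947
G1 X24.000 Y12.000
; layer 4
G0 Z15.200
G0 X24.000 Y12.000
G1 X21.708 Y19.053
G1 X15.708 Y23.413
G1 X8.292 Y23.413
G1 X2.292 Y19.053
G1 X0.000 Y12.000
G1 X2.292 Y4.947
G1 X8.292 Y0.587
G1 X15.708 Y0.587
G1 X21.708 Y4.947
G1 X24.000 Y12.000
; layer 5
G0 Z19.000
G0 X24.000 Y12.000
G1 X21.708 Y19.053
G1 X15.708 Y23.413
G1 X8.292 Y23.413
G1 X2.292 Y19.053
G1 X0.000 Y12.000
G1 X2.292 Y4.947
G1 X8.292 Y0.587
G1 X15.708 Y0.587
G1 X21.708 Y4.947
G1 X24.000 Y12.000
M2 ; end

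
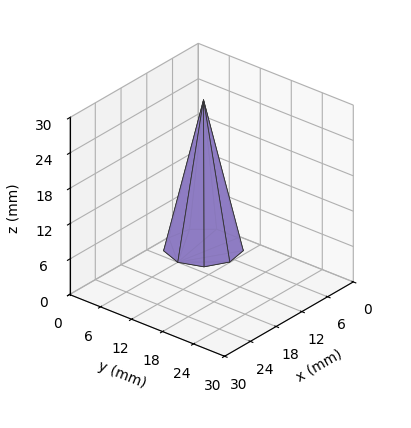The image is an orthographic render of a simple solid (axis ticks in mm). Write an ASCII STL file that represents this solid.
Reading the render: the shape is a regular 9-sided pyramid, base circumscribed radius ≈ 6 mm, apex at z ≈ 25 mm (dimensions read to the nearest mm from the axis ticks). For the STL, each face is triangulated and given an outward normal.

solid part
  facet normal 0.0000 0.0000 -1.0000
    outer loop
      vertex 7.0 11.9 0.0
      vertex 10.6 9.9 0.0
      vertex 12.0 6.0 0.0
    endloop
  endfacet
  facet normal 0.0000 0.0000 -1.0000
    outer loop
      vertex 3.0 11.2 0.0
      vertex 7.0 11.9 0.0
      vertex 12.0 6.0 0.0
    endloop
  endfacet
  facet normal 0.0000 0.0000 -1.0000
    outer loop
      vertex 0.4 8.1 0.0
      vertex 3.0 11.2 0.0
      vertex 12.0 6.0 0.0
    endloop
  endfacet
  facet normal 0.0000 0.0000 -1.0000
    outer loop
      vertex 0.4 3.9 0.0
      vertex 0.4 8.1 0.0
      vertex 12.0 6.0 0.0
    endloop
  endfacet
  facet normal 0.0000 0.0000 -1.0000
    outer loop
      vertex 3.0 0.8 0.0
      vertex 0.4 3.9 0.0
      vertex 12.0 6.0 0.0
    endloop
  endfacet
  facet normal 0.0000 0.0000 -1.0000
    outer loop
      vertex 7.0 0.1 0.0
      vertex 3.0 0.8 0.0
      vertex 12.0 6.0 0.0
    endloop
  endfacet
  facet normal 0.0000 0.0000 -1.0000
    outer loop
      vertex 10.6 2.1 0.0
      vertex 7.0 0.1 0.0
      vertex 12.0 6.0 0.0
    endloop
  endfacet
  facet normal 0.9181 0.3296 0.2203
    outer loop
      vertex 12.0 6.0 0.0
      vertex 10.6 9.9 0.0
      vertex 6.0 6.0 25.0
    endloop
  endfacet
  facet normal 0.4737 0.8527 0.2202
    outer loop
      vertex 10.6 9.9 0.0
      vertex 7.0 11.9 0.0
      vertex 6.0 6.0 25.0
    endloop
  endfacet
  facet normal -0.1682 0.9609 0.2200
    outer loop
      vertex 7.0 11.9 0.0
      vertex 3.0 11.2 0.0
      vertex 6.0 6.0 25.0
    endloop
  endfacet
  facet normal -0.7474 0.6269 0.2201
    outer loop
      vertex 3.0 11.2 0.0
      vertex 0.4 8.1 0.0
      vertex 6.0 6.0 25.0
    endloop
  endfacet
  facet normal -0.9758 0.0000 0.2186
    outer loop
      vertex 0.4 8.1 0.0
      vertex 0.4 3.9 0.0
      vertex 6.0 6.0 25.0
    endloop
  endfacet
  facet normal -0.7474 -0.6269 0.2201
    outer loop
      vertex 0.4 3.9 0.0
      vertex 3.0 0.8 0.0
      vertex 6.0 6.0 25.0
    endloop
  endfacet
  facet normal -0.1682 -0.9609 0.2200
    outer loop
      vertex 3.0 0.8 0.0
      vertex 7.0 0.1 0.0
      vertex 6.0 6.0 25.0
    endloop
  endfacet
  facet normal 0.4737 -0.8527 0.2202
    outer loop
      vertex 7.0 0.1 0.0
      vertex 10.6 2.1 0.0
      vertex 6.0 6.0 25.0
    endloop
  endfacet
  facet normal 0.9181 -0.3296 0.2203
    outer loop
      vertex 10.6 2.1 0.0
      vertex 12.0 6.0 0.0
      vertex 6.0 6.0 25.0
    endloop
  endfacet
endsolid part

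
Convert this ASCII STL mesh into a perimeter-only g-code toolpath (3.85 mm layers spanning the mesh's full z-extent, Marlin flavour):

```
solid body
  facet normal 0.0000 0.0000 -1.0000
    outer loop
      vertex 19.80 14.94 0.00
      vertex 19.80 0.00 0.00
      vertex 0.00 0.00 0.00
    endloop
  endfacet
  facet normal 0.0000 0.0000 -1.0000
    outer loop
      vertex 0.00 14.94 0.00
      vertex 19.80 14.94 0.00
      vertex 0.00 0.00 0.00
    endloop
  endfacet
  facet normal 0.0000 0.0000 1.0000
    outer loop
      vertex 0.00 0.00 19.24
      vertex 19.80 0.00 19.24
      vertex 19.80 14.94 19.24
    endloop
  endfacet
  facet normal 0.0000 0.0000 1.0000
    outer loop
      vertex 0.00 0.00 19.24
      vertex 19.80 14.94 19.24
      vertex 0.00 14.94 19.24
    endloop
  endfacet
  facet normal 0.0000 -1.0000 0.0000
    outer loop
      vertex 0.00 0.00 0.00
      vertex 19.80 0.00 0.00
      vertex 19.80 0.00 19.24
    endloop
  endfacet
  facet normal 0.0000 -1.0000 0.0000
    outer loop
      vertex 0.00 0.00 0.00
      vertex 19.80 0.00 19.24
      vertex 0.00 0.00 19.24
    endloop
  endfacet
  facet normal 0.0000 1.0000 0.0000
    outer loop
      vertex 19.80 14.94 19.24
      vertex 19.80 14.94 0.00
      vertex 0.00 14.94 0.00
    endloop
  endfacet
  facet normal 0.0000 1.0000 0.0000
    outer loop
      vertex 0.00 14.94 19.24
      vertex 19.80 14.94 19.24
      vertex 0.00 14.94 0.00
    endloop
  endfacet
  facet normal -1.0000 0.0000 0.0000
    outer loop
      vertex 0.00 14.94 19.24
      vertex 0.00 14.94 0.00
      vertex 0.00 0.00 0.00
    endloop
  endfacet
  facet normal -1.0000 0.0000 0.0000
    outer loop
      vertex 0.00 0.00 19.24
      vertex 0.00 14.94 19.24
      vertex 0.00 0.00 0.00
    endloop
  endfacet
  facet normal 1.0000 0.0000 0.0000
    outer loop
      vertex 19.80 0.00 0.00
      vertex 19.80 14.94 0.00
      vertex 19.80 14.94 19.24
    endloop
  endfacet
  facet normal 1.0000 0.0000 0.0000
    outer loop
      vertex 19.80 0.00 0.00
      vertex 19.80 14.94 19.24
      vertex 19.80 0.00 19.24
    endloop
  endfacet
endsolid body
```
; perimeter-only toolpath
G21 ; units = mm
G90 ; absolute positioning
G28 ; home
; layer 1
G0 Z3.85
G0 X0.00 Y0.00
G1 X19.80 Y0.00
G1 X19.80 Y14.94
G1 X0.00 Y14.94
G1 X0.00 Y0.00
; layer 2
G0 Z7.70
G0 X0.00 Y0.00
G1 X19.80 Y0.00
G1 X19.80 Y14.94
G1 X0.00 Y14.94
G1 X0.00 Y0.00
; layer 3
G0 Z11.54
G0 X0.00 Y0.00
G1 X19.80 Y0.00
G1 X19.80 Y14.94
G1 X0.00 Y14.94
G1 X0.00 Y0.00
; layer 4
G0 Z15.39
G0 X0.00 Y0.00
G1 X19.80 Y0.00
G1 X19.80 Y14.94
G1 X0.00 Y14.94
G1 X0.00 Y0.00
; layer 5
G0 Z19.24
G0 X0.00 Y0.00
G1 X19.80 Y0.00
G1 X19.80 Y14.94
G1 X0.00 Y14.94
G1 X0.00 Y0.00
M2 ; end

The solid is a rectangular box, roughly 19.8 × 14.9 mm footprint and 19.2 mm tall. Slicing at Δz = 3.85 mm — 5 equal slices spanning the solid's height, so layer i sits at z = i·h/5 — gives 5 non-empty perimeters. Each is a 4-segment closed polygon; G0 lifts to the layer z and rapids to the start vertex, then G1 traces the edges.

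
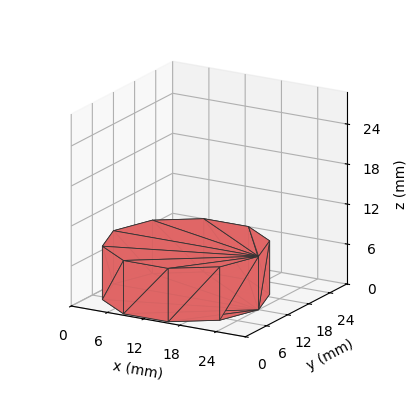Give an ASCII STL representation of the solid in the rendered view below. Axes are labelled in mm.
Reading the render: the shape is a regular 10-sided prism (a cylinder approximated with 10 flat sides), circumscribed radius ≈ 12 mm, height ≈ 8 mm (dimensions read to the nearest mm from the axis ticks). For the STL, each face is triangulated and given an outward normal.

solid part
  facet normal 0.0000 0.0000 -1.0000
    outer loop
      vertex 15.7 23.4 0.0
      vertex 21.7 19.1 0.0
      vertex 24.0 12.0 0.0
    endloop
  endfacet
  facet normal 0.0000 0.0000 -1.0000
    outer loop
      vertex 8.3 23.4 0.0
      vertex 15.7 23.4 0.0
      vertex 24.0 12.0 0.0
    endloop
  endfacet
  facet normal 0.0000 0.0000 -1.0000
    outer loop
      vertex 2.3 19.1 0.0
      vertex 8.3 23.4 0.0
      vertex 24.0 12.0 0.0
    endloop
  endfacet
  facet normal 0.0000 0.0000 -1.0000
    outer loop
      vertex 0.0 12.0 0.0
      vertex 2.3 19.1 0.0
      vertex 24.0 12.0 0.0
    endloop
  endfacet
  facet normal 0.0000 0.0000 -1.0000
    outer loop
      vertex 2.3 4.9 0.0
      vertex 0.0 12.0 0.0
      vertex 24.0 12.0 0.0
    endloop
  endfacet
  facet normal 0.0000 0.0000 -1.0000
    outer loop
      vertex 8.3 0.6 0.0
      vertex 2.3 4.9 0.0
      vertex 24.0 12.0 0.0
    endloop
  endfacet
  facet normal 0.0000 0.0000 -1.0000
    outer loop
      vertex 15.7 0.6 0.0
      vertex 8.3 0.6 0.0
      vertex 24.0 12.0 0.0
    endloop
  endfacet
  facet normal 0.0000 0.0000 -1.0000
    outer loop
      vertex 21.7 4.9 0.0
      vertex 15.7 0.6 0.0
      vertex 24.0 12.0 0.0
    endloop
  endfacet
  facet normal 0.0000 0.0000 1.0000
    outer loop
      vertex 24.0 12.0 8.0
      vertex 21.7 19.1 8.0
      vertex 15.7 23.4 8.0
    endloop
  endfacet
  facet normal 0.0000 0.0000 1.0000
    outer loop
      vertex 24.0 12.0 8.0
      vertex 15.7 23.4 8.0
      vertex 8.3 23.4 8.0
    endloop
  endfacet
  facet normal 0.0000 0.0000 1.0000
    outer loop
      vertex 24.0 12.0 8.0
      vertex 8.3 23.4 8.0
      vertex 2.3 19.1 8.0
    endloop
  endfacet
  facet normal 0.0000 0.0000 1.0000
    outer loop
      vertex 24.0 12.0 8.0
      vertex 2.3 19.1 8.0
      vertex 0.0 12.0 8.0
    endloop
  endfacet
  facet normal 0.0000 0.0000 1.0000
    outer loop
      vertex 24.0 12.0 8.0
      vertex 0.0 12.0 8.0
      vertex 2.3 4.9 8.0
    endloop
  endfacet
  facet normal 0.0000 0.0000 1.0000
    outer loop
      vertex 24.0 12.0 8.0
      vertex 2.3 4.9 8.0
      vertex 8.3 0.6 8.0
    endloop
  endfacet
  facet normal 0.0000 0.0000 1.0000
    outer loop
      vertex 24.0 12.0 8.0
      vertex 8.3 0.6 8.0
      vertex 15.7 0.6 8.0
    endloop
  endfacet
  facet normal 0.0000 0.0000 1.0000
    outer loop
      vertex 24.0 12.0 8.0
      vertex 15.7 0.6 8.0
      vertex 21.7 4.9 8.0
    endloop
  endfacet
  facet normal 0.9513 0.3082 0.0000
    outer loop
      vertex 24.0 12.0 0.0
      vertex 21.7 19.1 0.0
      vertex 21.7 19.1 8.0
    endloop
  endfacet
  facet normal 0.9513 0.3082 0.0000
    outer loop
      vertex 24.0 12.0 0.0
      vertex 21.7 19.1 8.0
      vertex 24.0 12.0 8.0
    endloop
  endfacet
  facet normal 0.5825 0.8128 0.0000
    outer loop
      vertex 21.7 19.1 0.0
      vertex 15.7 23.4 0.0
      vertex 15.7 23.4 8.0
    endloop
  endfacet
  facet normal 0.5825 0.8128 0.0000
    outer loop
      vertex 21.7 19.1 0.0
      vertex 15.7 23.4 8.0
      vertex 21.7 19.1 8.0
    endloop
  endfacet
  facet normal 0.0000 1.0000 0.0000
    outer loop
      vertex 15.7 23.4 0.0
      vertex 8.3 23.4 0.0
      vertex 8.3 23.4 8.0
    endloop
  endfacet
  facet normal 0.0000 1.0000 0.0000
    outer loop
      vertex 15.7 23.4 0.0
      vertex 8.3 23.4 8.0
      vertex 15.7 23.4 8.0
    endloop
  endfacet
  facet normal -0.5825 0.8128 0.0000
    outer loop
      vertex 8.3 23.4 0.0
      vertex 2.3 19.1 0.0
      vertex 2.3 19.1 8.0
    endloop
  endfacet
  facet normal -0.5825 0.8128 0.0000
    outer loop
      vertex 8.3 23.4 0.0
      vertex 2.3 19.1 8.0
      vertex 8.3 23.4 8.0
    endloop
  endfacet
  facet normal -0.9513 0.3082 0.0000
    outer loop
      vertex 2.3 19.1 0.0
      vertex 0.0 12.0 0.0
      vertex 0.0 12.0 8.0
    endloop
  endfacet
  facet normal -0.9513 0.3082 0.0000
    outer loop
      vertex 2.3 19.1 0.0
      vertex 0.0 12.0 8.0
      vertex 2.3 19.1 8.0
    endloop
  endfacet
  facet normal -0.9513 -0.3082 0.0000
    outer loop
      vertex 0.0 12.0 0.0
      vertex 2.3 4.9 0.0
      vertex 2.3 4.9 8.0
    endloop
  endfacet
  facet normal -0.9513 -0.3082 0.0000
    outer loop
      vertex 0.0 12.0 0.0
      vertex 2.3 4.9 8.0
      vertex 0.0 12.0 8.0
    endloop
  endfacet
  facet normal -0.5825 -0.8128 0.0000
    outer loop
      vertex 2.3 4.9 0.0
      vertex 8.3 0.6 0.0
      vertex 8.3 0.6 8.0
    endloop
  endfacet
  facet normal -0.5825 -0.8128 0.0000
    outer loop
      vertex 2.3 4.9 0.0
      vertex 8.3 0.6 8.0
      vertex 2.3 4.9 8.0
    endloop
  endfacet
  facet normal 0.0000 -1.0000 0.0000
    outer loop
      vertex 8.3 0.6 0.0
      vertex 15.7 0.6 0.0
      vertex 15.7 0.6 8.0
    endloop
  endfacet
  facet normal 0.0000 -1.0000 0.0000
    outer loop
      vertex 8.3 0.6 0.0
      vertex 15.7 0.6 8.0
      vertex 8.3 0.6 8.0
    endloop
  endfacet
  facet normal 0.5825 -0.8128 0.0000
    outer loop
      vertex 15.7 0.6 0.0
      vertex 21.7 4.9 0.0
      vertex 21.7 4.9 8.0
    endloop
  endfacet
  facet normal 0.5825 -0.8128 0.0000
    outer loop
      vertex 15.7 0.6 0.0
      vertex 21.7 4.9 8.0
      vertex 15.7 0.6 8.0
    endloop
  endfacet
  facet normal 0.9513 -0.3082 0.0000
    outer loop
      vertex 21.7 4.9 0.0
      vertex 24.0 12.0 0.0
      vertex 24.0 12.0 8.0
    endloop
  endfacet
  facet normal 0.9513 -0.3082 0.0000
    outer loop
      vertex 21.7 4.9 0.0
      vertex 24.0 12.0 8.0
      vertex 21.7 4.9 8.0
    endloop
  endfacet
endsolid part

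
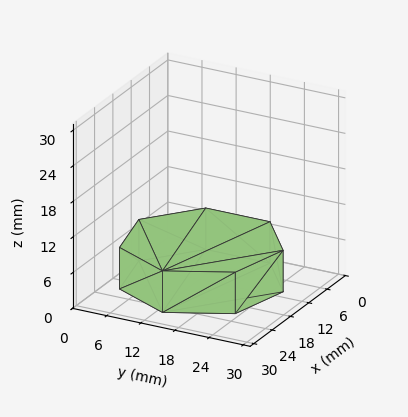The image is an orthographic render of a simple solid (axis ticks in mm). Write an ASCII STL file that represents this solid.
Reading the render: the shape is a regular 7-sided prism (a cylinder approximated with 7 flat sides), circumscribed radius ≈ 13 mm, height ≈ 7 mm (dimensions read to the nearest mm from the axis ticks). For the STL, each face is triangulated and given an outward normal.

solid part
  facet normal 0.0000 0.0000 -1.0000
    outer loop
      vertex 10.107 25.674 0.000
      vertex 21.105 23.164 0.000
      vertex 26.000 13.000 0.000
    endloop
  endfacet
  facet normal 0.0000 0.0000 -1.0000
    outer loop
      vertex 1.287 18.640 0.000
      vertex 10.107 25.674 0.000
      vertex 26.000 13.000 0.000
    endloop
  endfacet
  facet normal 0.0000 0.0000 -1.0000
    outer loop
      vertex 1.287 7.360 0.000
      vertex 1.287 18.640 0.000
      vertex 26.000 13.000 0.000
    endloop
  endfacet
  facet normal 0.0000 0.0000 -1.0000
    outer loop
      vertex 10.107 0.326 0.000
      vertex 1.287 7.360 0.000
      vertex 26.000 13.000 0.000
    endloop
  endfacet
  facet normal 0.0000 0.0000 -1.0000
    outer loop
      vertex 21.105 2.836 0.000
      vertex 10.107 0.326 0.000
      vertex 26.000 13.000 0.000
    endloop
  endfacet
  facet normal 0.0000 0.0000 1.0000
    outer loop
      vertex 26.000 13.000 7.000
      vertex 21.105 23.164 7.000
      vertex 10.107 25.674 7.000
    endloop
  endfacet
  facet normal 0.0000 0.0000 1.0000
    outer loop
      vertex 26.000 13.000 7.000
      vertex 10.107 25.674 7.000
      vertex 1.287 18.640 7.000
    endloop
  endfacet
  facet normal 0.0000 0.0000 1.0000
    outer loop
      vertex 26.000 13.000 7.000
      vertex 1.287 18.640 7.000
      vertex 1.287 7.360 7.000
    endloop
  endfacet
  facet normal 0.0000 0.0000 1.0000
    outer loop
      vertex 26.000 13.000 7.000
      vertex 1.287 7.360 7.000
      vertex 10.107 0.326 7.000
    endloop
  endfacet
  facet normal 0.0000 0.0000 1.0000
    outer loop
      vertex 26.000 13.000 7.000
      vertex 10.107 0.326 7.000
      vertex 21.105 2.836 7.000
    endloop
  endfacet
  facet normal 0.9010 0.4339 0.0000
    outer loop
      vertex 26.000 13.000 0.000
      vertex 21.105 23.164 0.000
      vertex 21.105 23.164 7.000
    endloop
  endfacet
  facet normal 0.9010 0.4339 0.0000
    outer loop
      vertex 26.000 13.000 0.000
      vertex 21.105 23.164 7.000
      vertex 26.000 13.000 7.000
    endloop
  endfacet
  facet normal 0.2225 0.9749 0.0000
    outer loop
      vertex 21.105 23.164 0.000
      vertex 10.107 25.674 0.000
      vertex 10.107 25.674 7.000
    endloop
  endfacet
  facet normal 0.2225 0.9749 0.0000
    outer loop
      vertex 21.105 23.164 0.000
      vertex 10.107 25.674 7.000
      vertex 21.105 23.164 7.000
    endloop
  endfacet
  facet normal -0.6235 0.7818 0.0000
    outer loop
      vertex 10.107 25.674 0.000
      vertex 1.287 18.640 0.000
      vertex 1.287 18.640 7.000
    endloop
  endfacet
  facet normal -0.6235 0.7818 0.0000
    outer loop
      vertex 10.107 25.674 0.000
      vertex 1.287 18.640 7.000
      vertex 10.107 25.674 7.000
    endloop
  endfacet
  facet normal -1.0000 0.0000 0.0000
    outer loop
      vertex 1.287 18.640 0.000
      vertex 1.287 7.360 0.000
      vertex 1.287 7.360 7.000
    endloop
  endfacet
  facet normal -1.0000 0.0000 0.0000
    outer loop
      vertex 1.287 18.640 0.000
      vertex 1.287 7.360 7.000
      vertex 1.287 18.640 7.000
    endloop
  endfacet
  facet normal -0.6235 -0.7818 0.0000
    outer loop
      vertex 1.287 7.360 0.000
      vertex 10.107 0.326 0.000
      vertex 10.107 0.326 7.000
    endloop
  endfacet
  facet normal -0.6235 -0.7818 0.0000
    outer loop
      vertex 1.287 7.360 0.000
      vertex 10.107 0.326 7.000
      vertex 1.287 7.360 7.000
    endloop
  endfacet
  facet normal 0.2225 -0.9749 0.0000
    outer loop
      vertex 10.107 0.326 0.000
      vertex 21.105 2.836 0.000
      vertex 21.105 2.836 7.000
    endloop
  endfacet
  facet normal 0.2225 -0.9749 0.0000
    outer loop
      vertex 10.107 0.326 0.000
      vertex 21.105 2.836 7.000
      vertex 10.107 0.326 7.000
    endloop
  endfacet
  facet normal 0.9010 -0.4339 0.0000
    outer loop
      vertex 21.105 2.836 0.000
      vertex 26.000 13.000 0.000
      vertex 26.000 13.000 7.000
    endloop
  endfacet
  facet normal 0.9010 -0.4339 0.0000
    outer loop
      vertex 21.105 2.836 0.000
      vertex 26.000 13.000 7.000
      vertex 21.105 2.836 7.000
    endloop
  endfacet
endsolid part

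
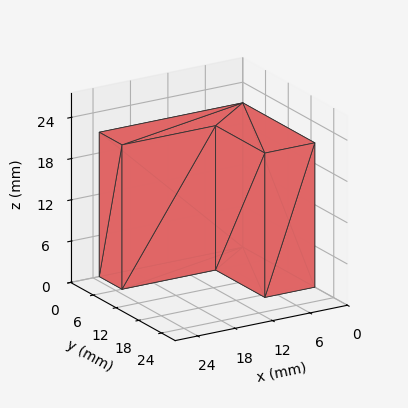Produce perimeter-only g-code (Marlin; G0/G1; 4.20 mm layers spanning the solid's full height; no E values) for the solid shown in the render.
Reading the render: the shape is an L-shaped prism: outer 23 × 19 mm, arm thicknesses ≈ 6 mm (horizontal) and 8 mm (vertical), extruded 21 mm in z (dimensions read to the nearest mm from the axis ticks). For the g-code, the solid's height is divided into equal slices at the stated Δz and each level perimeter traced with G1 moves after a G0 lift.

; perimeter-only toolpath
G21 ; units = mm
G90 ; absolute positioning
G28 ; home
; layer 1
G0 Z4.20
G0 X0.00 Y0.00
G1 X23.00 Y0.00
G1 X23.00 Y6.00
G1 X8.00 Y6.00
G1 X8.00 Y19.00
G1 X0.00 Y19.00
G1 X0.00 Y0.00
; layer 2
G0 Z8.40
G0 X0.00 Y0.00
G1 X23.00 Y0.00
G1 X23.00 Y6.00
G1 X8.00 Y6.00
G1 X8.00 Y19.00
G1 X0.00 Y19.00
G1 X0.00 Y0.00
; layer 3
G0 Z12.60
G0 X0.00 Y0.00
G1 X23.00 Y0.00
G1 X23.00 Y6.00
G1 X8.00 Y6.00
G1 X8.00 Y19.00
G1 X0.00 Y19.00
G1 X0.00 Y0.00
; layer 4
G0 Z16.80
G0 X0.00 Y0.00
G1 X23.00 Y0.00
G1 X23.00 Y6.00
G1 X8.00 Y6.00
G1 X8.00 Y19.00
G1 X0.00 Y19.00
G1 X0.00 Y0.00
; layer 5
G0 Z21.00
G0 X0.00 Y0.00
G1 X23.00 Y0.00
G1 X23.00 Y6.00
G1 X8.00 Y6.00
G1 X8.00 Y19.00
G1 X0.00 Y19.00
G1 X0.00 Y0.00
M2 ; end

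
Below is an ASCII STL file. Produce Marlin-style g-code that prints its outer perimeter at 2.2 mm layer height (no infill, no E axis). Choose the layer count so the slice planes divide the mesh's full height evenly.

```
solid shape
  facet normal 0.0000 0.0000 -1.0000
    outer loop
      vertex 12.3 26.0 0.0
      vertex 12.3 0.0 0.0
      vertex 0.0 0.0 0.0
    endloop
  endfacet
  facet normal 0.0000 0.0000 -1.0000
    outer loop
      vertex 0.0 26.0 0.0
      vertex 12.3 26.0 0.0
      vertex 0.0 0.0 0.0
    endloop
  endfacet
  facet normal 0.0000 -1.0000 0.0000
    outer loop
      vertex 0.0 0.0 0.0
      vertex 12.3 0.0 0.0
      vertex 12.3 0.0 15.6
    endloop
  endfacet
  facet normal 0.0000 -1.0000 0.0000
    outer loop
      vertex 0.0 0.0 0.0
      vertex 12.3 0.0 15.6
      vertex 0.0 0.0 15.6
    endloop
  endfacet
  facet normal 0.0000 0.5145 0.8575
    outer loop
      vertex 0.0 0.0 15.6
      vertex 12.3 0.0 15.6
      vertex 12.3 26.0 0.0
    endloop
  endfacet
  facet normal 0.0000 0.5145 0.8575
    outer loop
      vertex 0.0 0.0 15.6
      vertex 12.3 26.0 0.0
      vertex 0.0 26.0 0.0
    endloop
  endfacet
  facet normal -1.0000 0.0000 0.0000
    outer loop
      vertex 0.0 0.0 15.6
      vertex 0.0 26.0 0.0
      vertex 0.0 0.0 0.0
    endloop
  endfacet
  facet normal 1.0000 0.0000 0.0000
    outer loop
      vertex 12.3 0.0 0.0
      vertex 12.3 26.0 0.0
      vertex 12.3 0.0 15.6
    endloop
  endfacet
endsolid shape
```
; perimeter-only toolpath
G21 ; units = mm
G90 ; absolute positioning
G28 ; home
; layer 1
G0 Z2.2
G0 X0.0 Y0.0
G1 X12.3 Y0.0
G1 X12.3 Y22.3
G1 X0.0 Y22.3
G1 X0.0 Y0.0
; layer 2
G0 Z4.5
G0 X0.0 Y0.0
G1 X12.3 Y0.0
G1 X12.3 Y18.6
G1 X0.0 Y18.6
G1 X0.0 Y0.0
; layer 3
G0 Z6.7
G0 X0.0 Y0.0
G1 X12.3 Y0.0
G1 X12.3 Y14.9
G1 X0.0 Y14.9
G1 X0.0 Y0.0
; layer 4
G0 Z8.9
G0 X0.0 Y0.0
G1 X12.3 Y0.0
G1 X12.3 Y11.1
G1 X0.0 Y11.1
G1 X0.0 Y0.0
; layer 5
G0 Z11.1
G0 X0.0 Y0.0
G1 X12.3 Y0.0
G1 X12.3 Y7.4
G1 X0.0 Y7.4
G1 X0.0 Y0.0
; layer 6
G0 Z13.4
G0 X0.0 Y0.0
G1 X12.3 Y0.0
G1 X12.3 Y3.7
G1 X0.0 Y3.7
G1 X0.0 Y0.0
M2 ; end

The solid is a wedge (ramp): 12.3 × 26 mm base, rising to 15.6 mm along the y=0 edge and sloping linearly to z=0 at y=26. Slicing at Δz = 2.2 mm — 7 equal slices spanning the solid's height, so layer i sits at z = i·h/7 — gives 6 non-empty perimeters. Each is a 4-segment closed polygon; G0 lifts to the layer z and rapids to the start vertex, then G1 traces the edges. The cross-section shrinks linearly with z (the slice at the apex is degenerate and omitted).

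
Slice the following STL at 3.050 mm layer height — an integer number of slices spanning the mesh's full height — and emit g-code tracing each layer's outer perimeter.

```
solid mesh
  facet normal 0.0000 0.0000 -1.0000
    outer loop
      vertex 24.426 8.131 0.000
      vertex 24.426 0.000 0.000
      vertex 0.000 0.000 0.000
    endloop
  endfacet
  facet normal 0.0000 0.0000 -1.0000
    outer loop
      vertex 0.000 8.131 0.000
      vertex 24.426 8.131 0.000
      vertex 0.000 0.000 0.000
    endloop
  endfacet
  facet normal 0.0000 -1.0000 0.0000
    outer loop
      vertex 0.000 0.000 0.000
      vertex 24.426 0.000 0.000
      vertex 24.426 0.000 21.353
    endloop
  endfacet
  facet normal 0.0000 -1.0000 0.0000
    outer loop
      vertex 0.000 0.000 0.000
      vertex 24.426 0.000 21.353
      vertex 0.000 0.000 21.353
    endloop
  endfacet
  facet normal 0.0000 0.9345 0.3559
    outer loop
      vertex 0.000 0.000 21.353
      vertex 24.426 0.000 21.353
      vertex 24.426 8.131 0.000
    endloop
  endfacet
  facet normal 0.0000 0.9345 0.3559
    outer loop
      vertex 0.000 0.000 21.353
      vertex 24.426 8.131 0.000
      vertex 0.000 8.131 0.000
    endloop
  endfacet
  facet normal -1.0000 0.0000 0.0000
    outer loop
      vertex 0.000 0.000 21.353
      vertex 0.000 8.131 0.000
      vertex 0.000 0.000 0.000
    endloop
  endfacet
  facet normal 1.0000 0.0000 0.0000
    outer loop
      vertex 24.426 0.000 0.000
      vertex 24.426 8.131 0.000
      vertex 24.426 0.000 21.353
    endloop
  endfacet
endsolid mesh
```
; perimeter-only toolpath
G21 ; units = mm
G90 ; absolute positioning
G28 ; home
; layer 1
G0 Z3.050
G0 X0.000 Y0.000
G1 X24.426 Y0.000
G1 X24.426 Y6.969
G1 X0.000 Y6.969
G1 X0.000 Y0.000
; layer 2
G0 Z6.101
G0 X0.000 Y0.000
G1 X24.426 Y0.000
G1 X24.426 Y5.808
G1 X0.000 Y5.808
G1 X0.000 Y0.000
; layer 3
G0 Z9.151
G0 X0.000 Y0.000
G1 X24.426 Y0.000
G1 X24.426 Y4.646
G1 X0.000 Y4.646
G1 X0.000 Y0.000
; layer 4
G0 Z12.202
G0 X0.000 Y0.000
G1 X24.426 Y0.000
G1 X24.426 Y3.485
G1 X0.000 Y3.485
G1 X0.000 Y0.000
; layer 5
G0 Z15.252
G0 X0.000 Y0.000
G1 X24.426 Y0.000
G1 X24.426 Y2.323
G1 X0.000 Y2.323
G1 X0.000 Y0.000
; layer 6
G0 Z18.303
G0 X0.000 Y0.000
G1 X24.426 Y0.000
G1 X24.426 Y1.162
G1 X0.000 Y1.162
G1 X0.000 Y0.000
M2 ; end

The solid is a wedge (ramp): 24.4 × 8.13 mm base, rising to 21.4 mm along the y=0 edge and sloping linearly to z=0 at y=8.13. Slicing at Δz = 3.050 mm — 7 equal slices spanning the solid's height, so layer i sits at z = i·h/7 — gives 6 non-empty perimeters. Each is a 4-segment closed polygon; G0 lifts to the layer z and rapids to the start vertex, then G1 traces the edges. The cross-section shrinks linearly with z (the slice at the apex is degenerate and omitted).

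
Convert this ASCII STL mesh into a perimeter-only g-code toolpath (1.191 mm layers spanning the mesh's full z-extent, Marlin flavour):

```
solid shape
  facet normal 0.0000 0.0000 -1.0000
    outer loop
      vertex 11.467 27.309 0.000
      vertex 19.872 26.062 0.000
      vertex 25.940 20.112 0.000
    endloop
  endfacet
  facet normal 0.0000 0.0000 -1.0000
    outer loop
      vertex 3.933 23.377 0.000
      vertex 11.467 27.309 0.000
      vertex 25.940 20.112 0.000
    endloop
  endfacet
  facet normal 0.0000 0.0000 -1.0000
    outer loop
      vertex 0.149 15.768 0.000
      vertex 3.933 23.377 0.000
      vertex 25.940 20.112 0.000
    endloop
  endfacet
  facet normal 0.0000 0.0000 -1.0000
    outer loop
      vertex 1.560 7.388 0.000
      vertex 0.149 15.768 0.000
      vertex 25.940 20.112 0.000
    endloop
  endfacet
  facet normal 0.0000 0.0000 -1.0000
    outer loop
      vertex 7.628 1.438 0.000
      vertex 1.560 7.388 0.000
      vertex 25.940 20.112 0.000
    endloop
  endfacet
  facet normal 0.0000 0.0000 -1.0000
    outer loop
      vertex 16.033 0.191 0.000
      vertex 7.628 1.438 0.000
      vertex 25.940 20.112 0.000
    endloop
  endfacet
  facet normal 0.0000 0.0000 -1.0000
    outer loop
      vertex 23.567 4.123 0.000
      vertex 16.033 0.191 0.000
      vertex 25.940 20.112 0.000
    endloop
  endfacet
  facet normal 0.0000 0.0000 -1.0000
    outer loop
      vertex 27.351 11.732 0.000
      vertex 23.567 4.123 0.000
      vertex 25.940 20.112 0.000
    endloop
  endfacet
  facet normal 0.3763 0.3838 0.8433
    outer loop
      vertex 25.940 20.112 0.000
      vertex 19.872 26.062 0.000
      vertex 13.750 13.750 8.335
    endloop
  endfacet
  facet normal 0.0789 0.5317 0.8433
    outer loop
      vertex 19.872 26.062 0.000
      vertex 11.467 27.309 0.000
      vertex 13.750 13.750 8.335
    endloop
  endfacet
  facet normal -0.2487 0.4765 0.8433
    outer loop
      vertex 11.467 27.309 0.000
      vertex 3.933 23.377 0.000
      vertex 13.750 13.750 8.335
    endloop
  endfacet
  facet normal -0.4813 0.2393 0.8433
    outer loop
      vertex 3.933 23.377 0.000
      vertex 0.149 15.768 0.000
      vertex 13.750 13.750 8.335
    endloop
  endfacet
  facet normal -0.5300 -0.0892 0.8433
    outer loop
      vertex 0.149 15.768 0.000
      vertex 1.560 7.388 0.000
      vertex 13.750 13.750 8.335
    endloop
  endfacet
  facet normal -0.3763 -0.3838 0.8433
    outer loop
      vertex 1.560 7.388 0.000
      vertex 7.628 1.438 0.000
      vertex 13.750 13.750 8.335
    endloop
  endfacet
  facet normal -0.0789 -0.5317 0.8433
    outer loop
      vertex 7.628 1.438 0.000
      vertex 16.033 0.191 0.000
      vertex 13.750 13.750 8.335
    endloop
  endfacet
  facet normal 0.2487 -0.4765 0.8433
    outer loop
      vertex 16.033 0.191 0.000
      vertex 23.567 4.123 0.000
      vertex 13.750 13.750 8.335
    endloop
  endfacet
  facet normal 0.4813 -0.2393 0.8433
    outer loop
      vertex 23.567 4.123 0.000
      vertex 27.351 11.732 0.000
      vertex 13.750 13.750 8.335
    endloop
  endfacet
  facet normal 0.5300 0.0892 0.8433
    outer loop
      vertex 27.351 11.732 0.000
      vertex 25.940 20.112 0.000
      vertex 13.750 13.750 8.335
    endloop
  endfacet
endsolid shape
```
; perimeter-only toolpath
G21 ; units = mm
G90 ; absolute positioning
G28 ; home
; layer 1
G0 Z1.191
G0 X24.199 Y19.203
G1 X18.997 Y24.303
G1 X11.793 Y25.372
G1 X5.335 Y22.002
G1 X2.092 Y15.480
G1 X3.301 Y8.297
G1 X8.503 Y3.197
G1 X15.707 Y2.128
G1 X22.165 Y5.498
G1 X25.408 Y12.020
G1 X24.199 Y19.203
; layer 2
G0 Z2.381
G0 X22.457 Y18.294
G1 X18.123 Y22.544
G1 X12.119 Y23.435
G1 X6.738 Y20.626
G1 X4.035 Y15.191
G1 X5.043 Y9.206
G1 X9.377 Y4.956
G1 X15.381 Y4.065
G1 X20.762 Y6.874
G1 X23.465 Y12.309
G1 X22.457 Y18.294
; layer 3
G0 Z3.572
G0 X20.716 Y17.385
G1 X17.248 Y20.785
G1 X12.445 Y21.498
G1 X8.140 Y19.251
G1 X5.978 Y14.903
G1 X6.784 Y10.115
G1 X10.252 Y6.715
G1 X15.055 Y6.002
G1 X19.360 Y8.249
G1 X21.522 Y12.597
G1 X20.716 Y17.385
; layer 4
G0 Z4.763
G0 X18.974 Y16.477
G1 X16.374 Y19.027
G1 X12.772 Y19.561
G1 X9.543 Y17.876
G1 X7.921 Y14.615
G1 X8.526 Y11.023
G1 X11.126 Y8.473
G1 X14.728 Y7.939
G1 X17.957 Y9.624
G1 X19.579 Y12.885
G1 X18.974 Y16.477
; layer 5
G0 Z5.954
G0 X17.233 Y15.568
G1 X15.499 Y17.268
G1 X13.098 Y17.624
G1 X10.945 Y16.501
G1 X9.864 Y14.327
G1 X10.267 Y11.932
G1 X12.001 Y10.232
G1 X14.402 Y9.876
G1 X16.555 Y10.999
G1 X17.636 Y13.173
G1 X17.233 Y15.568
; layer 6
G0 Z7.144
G0 X15.491 Y14.659
G1 X14.625 Y15.509
G1 X13.424 Y15.687
G1 X12.348 Y15.125
G1 X11.807 Y14.038
G1 X12.009 Y12.841
G1 X12.875 Y11.991
G1 X14.076 Y11.813
G1 X15.152 Y12.375
G1 X15.693 Y13.462
G1 X15.491 Y14.659
M2 ; end

The solid is a regular 10-sided pyramid, base circumscribed radius ≈ 13.8 mm, apex at z ≈ 8.34 mm. Slicing at Δz = 1.191 mm — 7 equal slices spanning the solid's height, so layer i sits at z = i·h/7 — gives 6 non-empty perimeters. Each is a 10-segment closed polygon; G0 lifts to the layer z and rapids to the start vertex, then G1 traces the edges. The cross-section shrinks linearly with z (the slice at the apex is degenerate and omitted).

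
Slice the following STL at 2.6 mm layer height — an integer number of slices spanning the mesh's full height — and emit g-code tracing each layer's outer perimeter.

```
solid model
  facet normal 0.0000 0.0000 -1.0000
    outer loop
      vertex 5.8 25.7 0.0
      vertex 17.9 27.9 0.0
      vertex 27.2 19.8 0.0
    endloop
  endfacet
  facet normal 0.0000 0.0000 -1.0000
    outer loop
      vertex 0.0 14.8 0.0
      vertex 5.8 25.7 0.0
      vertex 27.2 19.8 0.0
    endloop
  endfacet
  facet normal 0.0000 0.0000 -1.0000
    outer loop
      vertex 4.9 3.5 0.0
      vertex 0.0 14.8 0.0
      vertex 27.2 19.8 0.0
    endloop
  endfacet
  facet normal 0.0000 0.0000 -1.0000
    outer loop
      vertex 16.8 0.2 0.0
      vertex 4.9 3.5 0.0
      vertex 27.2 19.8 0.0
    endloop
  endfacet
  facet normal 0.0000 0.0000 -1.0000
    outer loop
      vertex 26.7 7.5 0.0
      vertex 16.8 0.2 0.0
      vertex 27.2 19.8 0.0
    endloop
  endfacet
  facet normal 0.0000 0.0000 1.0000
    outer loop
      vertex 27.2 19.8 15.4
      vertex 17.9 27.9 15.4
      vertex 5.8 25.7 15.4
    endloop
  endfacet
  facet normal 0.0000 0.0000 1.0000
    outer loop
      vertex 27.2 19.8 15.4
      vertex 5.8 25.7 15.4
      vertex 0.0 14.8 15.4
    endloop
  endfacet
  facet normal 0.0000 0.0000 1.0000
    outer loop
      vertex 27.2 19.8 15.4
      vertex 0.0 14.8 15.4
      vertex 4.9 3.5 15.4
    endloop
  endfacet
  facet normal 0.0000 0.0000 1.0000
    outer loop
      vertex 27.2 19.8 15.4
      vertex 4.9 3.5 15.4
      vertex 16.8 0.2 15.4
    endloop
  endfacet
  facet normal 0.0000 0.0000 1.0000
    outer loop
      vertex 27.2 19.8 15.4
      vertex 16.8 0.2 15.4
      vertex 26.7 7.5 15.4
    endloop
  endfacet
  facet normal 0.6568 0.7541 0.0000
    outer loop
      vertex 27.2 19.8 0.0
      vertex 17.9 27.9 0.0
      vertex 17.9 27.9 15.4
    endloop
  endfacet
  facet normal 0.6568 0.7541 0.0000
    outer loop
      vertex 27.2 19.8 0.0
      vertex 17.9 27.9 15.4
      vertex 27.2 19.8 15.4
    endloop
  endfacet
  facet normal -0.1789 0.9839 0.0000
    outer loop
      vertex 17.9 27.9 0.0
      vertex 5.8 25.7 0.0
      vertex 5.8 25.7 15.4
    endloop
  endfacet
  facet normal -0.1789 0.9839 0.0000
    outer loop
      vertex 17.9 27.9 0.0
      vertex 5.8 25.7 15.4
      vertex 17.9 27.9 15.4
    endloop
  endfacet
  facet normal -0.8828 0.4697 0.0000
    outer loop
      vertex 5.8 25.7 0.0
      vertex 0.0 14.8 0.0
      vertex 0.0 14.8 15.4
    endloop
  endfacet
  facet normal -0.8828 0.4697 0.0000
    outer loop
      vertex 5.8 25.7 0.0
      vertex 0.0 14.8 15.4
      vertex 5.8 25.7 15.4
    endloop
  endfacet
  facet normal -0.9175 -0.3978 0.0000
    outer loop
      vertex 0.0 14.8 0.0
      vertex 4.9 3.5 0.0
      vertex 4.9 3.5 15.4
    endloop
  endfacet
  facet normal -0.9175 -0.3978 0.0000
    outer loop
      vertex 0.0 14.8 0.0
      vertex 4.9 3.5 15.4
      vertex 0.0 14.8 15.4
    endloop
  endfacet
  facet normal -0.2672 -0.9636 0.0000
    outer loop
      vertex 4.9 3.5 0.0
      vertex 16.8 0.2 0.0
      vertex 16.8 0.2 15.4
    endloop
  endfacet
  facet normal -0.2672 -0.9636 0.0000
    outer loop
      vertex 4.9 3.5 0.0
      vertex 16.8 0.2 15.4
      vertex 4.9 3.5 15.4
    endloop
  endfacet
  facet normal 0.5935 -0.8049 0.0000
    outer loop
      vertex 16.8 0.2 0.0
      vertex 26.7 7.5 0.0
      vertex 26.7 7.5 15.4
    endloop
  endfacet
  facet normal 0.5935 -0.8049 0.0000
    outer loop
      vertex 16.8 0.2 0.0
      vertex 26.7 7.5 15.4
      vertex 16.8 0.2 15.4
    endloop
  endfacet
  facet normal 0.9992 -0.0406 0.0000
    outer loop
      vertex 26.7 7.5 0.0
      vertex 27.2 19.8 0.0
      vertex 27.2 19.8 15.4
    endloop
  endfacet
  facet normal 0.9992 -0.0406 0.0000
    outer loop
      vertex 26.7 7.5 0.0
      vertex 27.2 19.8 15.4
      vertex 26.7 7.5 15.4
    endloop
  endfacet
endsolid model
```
; perimeter-only toolpath
G21 ; units = mm
G90 ; absolute positioning
G28 ; home
; layer 1
G0 Z2.6
G0 X27.2 Y19.8
G1 X17.9 Y27.9
G1 X5.8 Y25.7
G1 X0.0 Y14.8
G1 X4.9 Y3.5
G1 X16.8 Y0.2
G1 X26.7 Y7.5
G1 X27.2 Y19.8
; layer 2
G0 Z5.1
G0 X27.2 Y19.8
G1 X17.9 Y27.9
G1 X5.8 Y25.7
G1 X0.0 Y14.8
G1 X4.9 Y3.5
G1 X16.8 Y0.2
G1 X26.7 Y7.5
G1 X27.2 Y19.8
; layer 3
G0 Z7.7
G0 X27.2 Y19.8
G1 X17.9 Y27.9
G1 X5.8 Y25.7
G1 X0.0 Y14.8
G1 X4.9 Y3.5
G1 X16.8 Y0.2
G1 X26.7 Y7.5
G1 X27.2 Y19.8
; layer 4
G0 Z10.3
G0 X27.2 Y19.8
G1 X17.9 Y27.9
G1 X5.8 Y25.7
G1 X0.0 Y14.8
G1 X4.9 Y3.5
G1 X16.8 Y0.2
G1 X26.7 Y7.5
G1 X27.2 Y19.8
; layer 5
G0 Z12.8
G0 X27.2 Y19.8
G1 X17.9 Y27.9
G1 X5.8 Y25.7
G1 X0.0 Y14.8
G1 X4.9 Y3.5
G1 X16.8 Y0.2
G1 X26.7 Y7.5
G1 X27.2 Y19.8
; layer 6
G0 Z15.4
G0 X27.2 Y19.8
G1 X17.9 Y27.9
G1 X5.8 Y25.7
G1 X0.0 Y14.8
G1 X4.9 Y3.5
G1 X16.8 Y0.2
G1 X26.7 Y7.5
G1 X27.2 Y19.8
M2 ; end

The solid is a regular 7-sided prism (a cylinder approximated with 7 flat sides), circumscribed radius ≈ 14.2 mm, height ≈ 15.4 mm. Slicing at Δz = 2.6 mm — 6 equal slices spanning the solid's height, so layer i sits at z = i·h/6 — gives 6 non-empty perimeters. Each is a 7-segment closed polygon; G0 lifts to the layer z and rapids to the start vertex, then G1 traces the edges.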